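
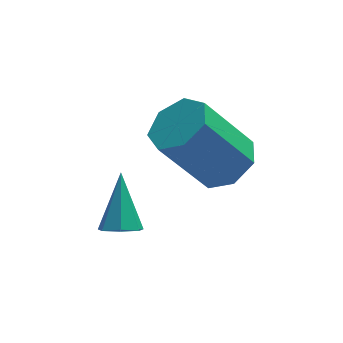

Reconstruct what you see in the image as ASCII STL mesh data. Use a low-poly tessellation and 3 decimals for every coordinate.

solid 
facet normal -0.115 -0.671 -0.732
outer loop
vertex -1.964 -3.05 -2.614
vertex -2.536 -3.057 -2.518
vertex -2.234 -2.717 -2.877
endloop
endfacet
facet normal 0.832 0.519 -0.197
outer loop
vertex -1.964 -3.05 -2.614
vertex -2.234 -2.717 -2.877
vertex -2.344 -1.943 -1.302
endloop
endfacet
facet normal -0.114 -0.671 -0.732
outer loop
vertex -2.234 -2.717 -2.877
vertex -2.536 -3.057 -2.518
vertex -2.731 -2.64 -2.87
endloop
endfacet
facet normal 0.132 0.893 -0.430
outer loop
vertex -2.234 -2.717 -2.877
vertex -2.731 -2.64 -2.87
vertex -2.344 -1.943 -1.302
endloop
endfacet
facet normal -0.116 -0.672 -0.732
outer loop
vertex -2.731 -2.64 -2.87
vertex -2.536 -3.057 -2.518
vertex -3.081 -2.877 -2.597
endloop
endfacet
facet normal -0.642 0.747 -0.174
outer loop
vertex -2.731 -2.64 -2.87
vertex -3.081 -2.877 -2.597
vertex -2.344 -1.943 -1.302
endloop
endfacet
facet normal -0.115 -0.671 -0.733
outer loop
vertex -3.081 -2.877 -2.597
vertex -2.536 -3.057 -2.518
vertex -3.021 -3.25 -2.265
endloop
endfacet
facet normal -0.906 0.191 0.378
outer loop
vertex -3.081 -2.877 -2.597
vertex -3.021 -3.25 -2.265
vertex -2.344 -1.943 -1.302
endloop
endfacet
facet normal -0.115 -0.671 -0.732
outer loop
vertex -3.021 -3.25 -2.265
vertex -2.536 -3.057 -2.518
vertex -2.595 -3.478 -2.123
endloop
endfacet
facet normal -0.462 -0.358 0.811
outer loop
vertex -3.021 -3.25 -2.265
vertex -2.595 -3.478 -2.123
vertex -2.344 -1.943 -1.302
endloop
endfacet
facet normal -0.114 -0.671 -0.732
outer loop
vertex -2.595 -3.478 -2.123
vertex -2.536 -3.057 -2.518
vertex -2.125 -3.389 -2.278
endloop
endfacet
facet normal 0.355 -0.485 0.799
outer loop
vertex -2.595 -3.478 -2.123
vertex -2.125 -3.389 -2.278
vertex -2.344 -1.943 -1.302
endloop
endfacet
facet normal -0.115 -0.671 -0.732
outer loop
vertex -2.125 -3.389 -2.278
vertex -2.536 -3.057 -2.518
vertex -1.964 -3.05 -2.614
endloop
endfacet
facet normal 0.932 -0.095 0.350
outer loop
vertex -2.125 -3.389 -2.278
vertex -1.964 -3.05 -2.614
vertex -2.344 -1.943 -1.302
endloop
endfacet
facet normal 0.575 -0.026 -0.818
outer loop
vertex 1.091 -1.611 -0.969
vertex 0.367 -1.837 -1.471
vertex 0.684 -1.007 -1.274
endloop
endfacet
facet normal 0.635 0.644 0.427
outer loop
vertex 1.091 -1.611 -0.969
vertex 0.684 -1.007 -1.274
vertex -0.162 -1.557 0.814
endloop
endfacet
facet normal 0.635 0.644 0.427
outer loop
vertex -0.162 -1.557 0.814
vertex 0.684 -1.007 -1.274
vertex -0.57 -0.953 0.509
endloop
endfacet
facet normal -0.575 0.025 0.818
outer loop
vertex -0.162 -1.557 0.814
vertex -0.57 -0.953 0.509
vertex -0.887 -1.783 0.311
endloop
endfacet
facet normal 0.575 -0.025 -0.818
outer loop
vertex 0.684 -1.007 -1.274
vertex 0.367 -1.837 -1.471
vertex 0.038 -1.028 -1.727
endloop
endfacet
facet normal -0.008 0.999 -0.036
outer loop
vertex 0.684 -1.007 -1.274
vertex 0.038 -1.028 -1.727
vertex -0.57 -0.953 0.509
endloop
endfacet
facet normal -0.007 0.999 -0.036
outer loop
vertex -0.57 -0.953 0.509
vertex 0.038 -1.028 -1.727
vertex -1.216 -0.974 0.055
endloop
endfacet
facet normal -0.575 0.025 0.818
outer loop
vertex -0.57 -0.953 0.509
vertex -1.216 -0.974 0.055
vertex -0.887 -1.783 0.311
endloop
endfacet
facet normal 0.575 -0.025 -0.818
outer loop
vertex 0.038 -1.028 -1.727
vertex 0.367 -1.837 -1.471
vertex -0.36 -1.658 -1.988
endloop
endfacet
facet normal -0.644 0.602 -0.472
outer loop
vertex 0.038 -1.028 -1.727
vertex -0.36 -1.658 -1.988
vertex -1.216 -0.974 0.055
endloop
endfacet
facet normal -0.645 0.602 -0.472
outer loop
vertex -1.216 -0.974 0.055
vertex -0.36 -1.658 -1.988
vertex -1.614 -1.604 -0.205
endloop
endfacet
facet normal -0.574 0.025 0.818
outer loop
vertex -1.216 -0.974 0.055
vertex -1.614 -1.604 -0.205
vertex -0.887 -1.783 0.311
endloop
endfacet
facet normal 0.575 -0.025 -0.818
outer loop
vertex -0.36 -1.658 -1.988
vertex 0.367 -1.837 -1.471
vertex -0.211 -2.423 -1.86
endloop
endfacet
facet normal -0.796 -0.247 -0.552
outer loop
vertex -0.36 -1.658 -1.988
vertex -0.211 -2.423 -1.86
vertex -1.614 -1.604 -0.205
endloop
endfacet
facet normal -0.796 -0.247 -0.552
outer loop
vertex -1.614 -1.604 -0.205
vertex -0.211 -2.423 -1.86
vertex -1.465 -2.369 -0.077
endloop
endfacet
facet normal -0.575 0.025 0.818
outer loop
vertex -1.614 -1.604 -0.205
vertex -1.465 -2.369 -0.077
vertex -0.887 -1.783 0.311
endloop
endfacet
facet normal 0.575 -0.025 -0.817
outer loop
vertex -0.211 -2.423 -1.86
vertex 0.367 -1.837 -1.471
vertex 0.373 -2.746 -1.439
endloop
endfacet
facet normal -0.348 -0.912 -0.217
outer loop
vertex -0.211 -2.423 -1.86
vertex 0.373 -2.746 -1.439
vertex -1.465 -2.369 -0.077
endloop
endfacet
facet normal -0.348 -0.912 -0.217
outer loop
vertex -1.465 -2.369 -0.077
vertex 0.373 -2.746 -1.439
vertex -0.88 -2.692 0.344
endloop
endfacet
facet normal -0.575 0.025 0.818
outer loop
vertex -1.465 -2.369 -0.077
vertex -0.88 -2.692 0.344
vertex -0.887 -1.783 0.311
endloop
endfacet
facet normal 0.574 -0.025 -0.818
outer loop
vertex 0.373 -2.746 -1.439
vertex 0.367 -1.837 -1.471
vertex 0.953 -2.385 -1.043
endloop
endfacet
facet normal 0.362 -0.889 0.281
outer loop
vertex 0.373 -2.746 -1.439
vertex 0.953 -2.385 -1.043
vertex -0.88 -2.692 0.344
endloop
endfacet
facet normal 0.362 -0.889 0.281
outer loop
vertex -0.88 -2.692 0.344
vertex 0.953 -2.385 -1.043
vertex -0.301 -2.331 0.74
endloop
endfacet
facet normal -0.575 0.025 0.818
outer loop
vertex -0.88 -2.692 0.344
vertex -0.301 -2.331 0.74
vertex -0.887 -1.783 0.311
endloop
endfacet
facet normal 0.575 -0.024 -0.818
outer loop
vertex 0.953 -2.385 -1.043
vertex 0.367 -1.837 -1.471
vertex 1.091 -1.611 -0.969
endloop
endfacet
facet normal 0.799 -0.197 0.568
outer loop
vertex 0.953 -2.385 -1.043
vertex 1.091 -1.611 -0.969
vertex -0.301 -2.331 0.74
endloop
endfacet
facet normal 0.799 -0.198 0.568
outer loop
vertex -0.301 -2.331 0.74
vertex 1.091 -1.611 -0.969
vertex -0.162 -1.557 0.814
endloop
endfacet
facet normal -0.575 0.025 0.818
outer loop
vertex -0.301 -2.331 0.74
vertex -0.162 -1.557 0.814
vertex -0.887 -1.783 0.311
endloop
endfacet

endsolid


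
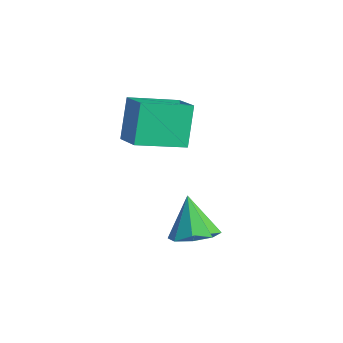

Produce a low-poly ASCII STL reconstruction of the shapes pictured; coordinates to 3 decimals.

solid 
facet normal 0.476 -0.127 -0.870
outer loop
vertex 2.927 -1.37 -3.012
vertex 2.102 -1.58 -3.432
vertex 2.594 -0.782 -3.28
endloop
endfacet
facet normal 0.454 0.569 0.685
outer loop
vertex 2.927 -1.37 -3.012
vertex 2.594 -0.782 -3.28
vertex 1.278 -1.36 -1.928
endloop
endfacet
facet normal 0.476 -0.128 -0.870
outer loop
vertex 2.594 -0.782 -3.28
vertex 2.102 -1.58 -3.432
vertex 1.972 -0.662 -3.638
endloop
endfacet
facet normal -0.032 0.930 0.367
outer loop
vertex 2.594 -0.782 -3.28
vertex 1.972 -0.662 -3.638
vertex 1.278 -1.36 -1.928
endloop
endfacet
facet normal 0.477 -0.127 -0.869
outer loop
vertex 1.972 -0.662 -3.638
vertex 2.102 -1.58 -3.432
vertex 1.427 -1.08 -3.876
endloop
endfacet
facet normal -0.625 0.778 0.064
outer loop
vertex 1.972 -0.662 -3.638
vertex 1.427 -1.08 -3.876
vertex 1.278 -1.36 -1.928
endloop
endfacet
facet normal 0.477 -0.129 -0.870
outer loop
vertex 1.427 -1.08 -3.876
vertex 2.102 -1.58 -3.432
vertex 1.277 -1.791 -3.853
endloop
endfacet
facet normal -0.978 0.205 -0.045
outer loop
vertex 1.427 -1.08 -3.876
vertex 1.277 -1.791 -3.853
vertex 1.278 -1.36 -1.928
endloop
endfacet
facet normal 0.476 -0.127 -0.870
outer loop
vertex 1.277 -1.791 -3.853
vertex 2.102 -1.58 -3.432
vertex 1.61 -2.379 -3.585
endloop
endfacet
facet normal -0.885 -0.455 0.102
outer loop
vertex 1.277 -1.791 -3.853
vertex 1.61 -2.379 -3.585
vertex 1.278 -1.36 -1.928
endloop
endfacet
facet normal 0.476 -0.127 -0.870
outer loop
vertex 1.61 -2.379 -3.585
vertex 2.102 -1.58 -3.432
vertex 2.232 -2.499 -3.227
endloop
endfacet
facet normal -0.399 -0.814 0.421
outer loop
vertex 1.61 -2.379 -3.585
vertex 2.232 -2.499 -3.227
vertex 1.278 -1.36 -1.928
endloop
endfacet
facet normal 0.477 -0.127 -0.870
outer loop
vertex 2.232 -2.499 -3.227
vertex 2.102 -1.58 -3.432
vertex 2.777 -2.081 -2.989
endloop
endfacet
facet normal 0.193 -0.663 0.723
outer loop
vertex 2.232 -2.499 -3.227
vertex 2.777 -2.081 -2.989
vertex 1.278 -1.36 -1.928
endloop
endfacet
facet normal 0.476 -0.129 -0.870
outer loop
vertex 2.777 -2.081 -2.989
vertex 2.102 -1.58 -3.432
vertex 2.927 -1.37 -3.012
endloop
endfacet
facet normal 0.547 -0.088 0.833
outer loop
vertex 2.777 -2.081 -2.989
vertex 2.927 -1.37 -3.012
vertex 1.278 -1.36 -1.928
endloop
endfacet
facet normal -0.351 0.364 0.863
outer loop
vertex -0.744 -2.018 2.009
vertex -0.229 -0.142 1.428
vertex -1.97 -1.857 1.442
endloop
endfacet
facet normal -0.254 -0.924 0.286
outer loop
vertex -1.331 -2.518 -0.128
vertex -0.744 -2.018 2.009
vertex -1.97 -1.857 1.442
endloop
endfacet
facet normal -0.351 0.363 0.863
outer loop
vertex -1.97 -1.857 1.442
vertex -0.229 -0.142 1.428
vertex -1.455 0.019 0.862
endloop
endfacet
facet normal -0.901 0.119 -0.417
outer loop
vertex -1.455 0.019 0.862
vertex -1.331 -2.518 -0.128
vertex -1.97 -1.857 1.442
endloop
endfacet
facet normal 0.901 -0.118 0.417
outer loop
vertex -0.744 -2.018 2.009
vertex 0.41 -0.803 -0.142
vertex -0.229 -0.142 1.428
endloop
endfacet
facet normal -0.253 -0.924 0.286
outer loop
vertex -0.105 -2.679 0.438
vertex -0.744 -2.018 2.009
vertex -1.331 -2.518 -0.128
endloop
endfacet
facet normal 0.901 -0.119 0.417
outer loop
vertex -0.105 -2.679 0.438
vertex 0.41 -0.803 -0.142
vertex -0.744 -2.018 2.009
endloop
endfacet
facet normal 0.253 0.924 -0.286
outer loop
vertex -0.229 -0.142 1.428
vertex 0.41 -0.803 -0.142
vertex -1.455 0.019 0.862
endloop
endfacet
facet normal -0.901 0.118 -0.416
outer loop
vertex -0.816 -0.642 -0.709
vertex -1.331 -2.518 -0.128
vertex -1.455 0.019 0.862
endloop
endfacet
facet normal 0.254 0.924 -0.286
outer loop
vertex -1.455 0.019 0.862
vertex 0.41 -0.803 -0.142
vertex -0.816 -0.642 -0.709
endloop
endfacet
facet normal 0.351 -0.364 -0.863
outer loop
vertex -0.816 -0.642 -0.709
vertex -0.105 -2.679 0.438
vertex -1.331 -2.518 -0.128
endloop
endfacet
facet normal 0.351 -0.363 -0.863
outer loop
vertex 0.41 -0.803 -0.142
vertex -0.105 -2.679 0.438
vertex -0.816 -0.642 -0.709
endloop
endfacet

endsolid


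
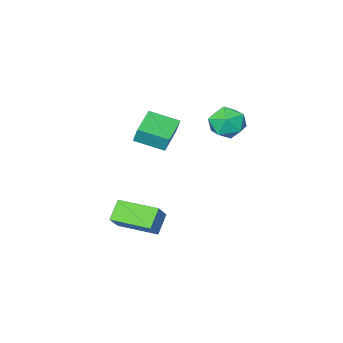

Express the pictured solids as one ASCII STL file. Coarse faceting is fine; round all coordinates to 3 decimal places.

solid 
facet normal -0.557 0.830 -0.030
outer loop
vertex 1.572 -0.935 -2.659
vertex 2.358 -0.37 -1.62
vertex 2.358 -0.438 -3.524
endloop
endfacet
facet normal -0.553 -0.398 -0.732
outer loop
vertex 3.562 -2.23 -3.46
vertex 1.572 -0.935 -2.659
vertex 2.358 -0.438 -3.524
endloop
endfacet
facet normal -0.557 0.830 -0.030
outer loop
vertex 2.358 -0.438 -3.524
vertex 2.358 -0.37 -1.62
vertex 3.144 0.127 -2.486
endloop
endfacet
facet normal 0.619 0.391 -0.681
outer loop
vertex 3.144 0.127 -2.486
vertex 3.562 -2.23 -3.46
vertex 2.358 -0.438 -3.524
endloop
endfacet
facet normal -0.619 -0.391 0.681
outer loop
vertex 1.572 -0.935 -2.659
vertex 3.562 -2.162 -1.556
vertex 2.358 -0.37 -1.62
endloop
endfacet
facet normal -0.554 -0.399 -0.731
outer loop
vertex 2.776 -2.727 -2.594
vertex 1.572 -0.935 -2.659
vertex 3.562 -2.23 -3.46
endloop
endfacet
facet normal -0.619 -0.391 0.681
outer loop
vertex 2.776 -2.727 -2.594
vertex 3.562 -2.162 -1.556
vertex 1.572 -0.935 -2.659
endloop
endfacet
facet normal 0.554 0.398 0.731
outer loop
vertex 2.358 -0.37 -1.62
vertex 3.562 -2.162 -1.556
vertex 3.144 0.127 -2.486
endloop
endfacet
facet normal 0.619 0.391 -0.681
outer loop
vertex 4.348 -1.665 -2.421
vertex 3.562 -2.23 -3.46
vertex 3.144 0.127 -2.486
endloop
endfacet
facet normal 0.553 0.398 0.732
outer loop
vertex 3.144 0.127 -2.486
vertex 3.562 -2.162 -1.556
vertex 4.348 -1.665 -2.421
endloop
endfacet
facet normal 0.557 -0.830 0.030
outer loop
vertex 4.348 -1.665 -2.421
vertex 2.776 -2.727 -2.594
vertex 3.562 -2.23 -3.46
endloop
endfacet
facet normal 0.557 -0.830 0.030
outer loop
vertex 3.562 -2.162 -1.556
vertex 2.776 -2.727 -2.594
vertex 4.348 -1.665 -2.421
endloop
endfacet
facet normal -0.753 -0.633 0.179
outer loop
vertex 2.192 -1.483 4.573
vertex 1.136 -0.358 4.112
vertex 2.243 -1.789 3.707
endloop
endfacet
facet normal 0.655 -0.699 0.286
outer loop
vertex 3.584 -0.662 3.388
vertex 2.192 -1.483 4.573
vertex 2.243 -1.789 3.707
endloop
endfacet
facet normal -0.753 -0.633 0.178
outer loop
vertex 2.243 -1.789 3.707
vertex 1.136 -0.358 4.112
vertex 1.188 -0.664 3.246
endloop
endfacet
facet normal 0.056 -0.333 -0.941
outer loop
vertex 1.188 -0.664 3.246
vertex 3.584 -0.662 3.388
vertex 2.243 -1.789 3.707
endloop
endfacet
facet normal -0.056 0.333 0.941
outer loop
vertex 2.192 -1.483 4.573
vertex 2.477 0.769 3.793
vertex 1.136 -0.358 4.112
endloop
endfacet
facet normal 0.656 -0.699 0.286
outer loop
vertex 3.532 -0.356 4.254
vertex 2.192 -1.483 4.573
vertex 3.584 -0.662 3.388
endloop
endfacet
facet normal -0.056 0.333 0.941
outer loop
vertex 3.532 -0.356 4.254
vertex 2.477 0.769 3.793
vertex 2.192 -1.483 4.573
endloop
endfacet
facet normal -0.655 0.699 -0.286
outer loop
vertex 1.136 -0.358 4.112
vertex 2.477 0.769 3.793
vertex 1.188 -0.664 3.246
endloop
endfacet
facet normal 0.056 -0.333 -0.941
outer loop
vertex 2.528 0.463 2.927
vertex 3.584 -0.662 3.388
vertex 1.188 -0.664 3.246
endloop
endfacet
facet normal -0.656 0.699 -0.286
outer loop
vertex 1.188 -0.664 3.246
vertex 2.477 0.769 3.793
vertex 2.528 0.463 2.927
endloop
endfacet
facet normal 0.753 0.633 -0.179
outer loop
vertex 2.528 0.463 2.927
vertex 3.532 -0.356 4.254
vertex 3.584 -0.662 3.388
endloop
endfacet
facet normal 0.753 0.633 -0.179
outer loop
vertex 2.477 0.769 3.793
vertex 3.532 -0.356 4.254
vertex 2.528 0.463 2.927
endloop
endfacet
facet normal -0.949 0.179 0.261
outer loop
vertex -2.399 0.075 2.838
vertex -2.353 -0.724 3.552
vertex -2.085 0.272 3.844
endloop
endfacet
facet normal -0.628 0.777 0.044
outer loop
vertex -2.399 0.075 2.838
vertex -2.085 0.272 3.844
vertex -1.572 0.733 3.023
endloop
endfacet
facet normal -0.396 0.674 -0.624
outer loop
vertex -2.399 0.075 2.838
vertex -1.572 0.733 3.023
vertex -1.523 0.02 2.222
endloop
endfacet
facet normal -0.575 0.011 -0.818
outer loop
vertex -2.399 0.075 2.838
vertex -1.523 0.02 2.222
vertex -2.005 -0.88 2.549
endloop
endfacet
facet normal -0.916 -0.296 -0.272
outer loop
vertex -2.399 0.075 2.838
vertex -2.005 -0.88 2.549
vertex -2.353 -0.724 3.552
endloop
endfacet
facet normal -0.059 0.886 0.460
outer loop
vertex -1.572 0.733 3.023
vertex -2.085 0.272 3.844
vertex -1.015 0.34 3.851
endloop
endfacet
facet normal -0.578 -0.083 0.812
outer loop
vertex -2.085 0.272 3.844
vertex -2.353 -0.724 3.552
vertex -1.497 -0.56 4.178
endloop
endfacet
facet normal -0.525 -0.850 -0.050
outer loop
vertex -2.353 -0.724 3.552
vertex -2.005 -0.88 2.549
vertex -1.448 -1.273 3.377
endloop
endfacet
facet normal 0.029 -0.355 -0.934
outer loop
vertex -2.005 -0.88 2.549
vertex -1.523 0.02 2.222
vertex -0.935 -0.812 2.556
endloop
endfacet
facet normal 0.316 0.718 -0.620
outer loop
vertex -1.523 0.02 2.222
vertex -1.572 0.733 3.023
vertex -0.667 0.184 2.848
endloop
endfacet
facet normal 0.575 -0.011 0.818
outer loop
vertex -0.621 -0.615 3.562
vertex -1.015 0.34 3.851
vertex -1.497 -0.56 4.178
endloop
endfacet
facet normal 0.396 -0.674 0.624
outer loop
vertex -0.621 -0.615 3.562
vertex -1.497 -0.56 4.178
vertex -1.448 -1.273 3.377
endloop
endfacet
facet normal 0.628 -0.777 -0.044
outer loop
vertex -0.621 -0.615 3.562
vertex -1.448 -1.273 3.377
vertex -0.935 -0.812 2.556
endloop
endfacet
facet normal 0.949 -0.179 -0.261
outer loop
vertex -0.621 -0.615 3.562
vertex -0.935 -0.812 2.556
vertex -0.667 0.184 2.848
endloop
endfacet
facet normal 0.916 0.296 0.272
outer loop
vertex -0.621 -0.615 3.562
vertex -0.667 0.184 2.848
vertex -1.015 0.34 3.851
endloop
endfacet
facet normal -0.029 0.355 0.934
outer loop
vertex -1.497 -0.56 4.178
vertex -1.015 0.34 3.851
vertex -2.085 0.272 3.844
endloop
endfacet
facet normal -0.316 -0.718 0.620
outer loop
vertex -1.448 -1.273 3.377
vertex -1.497 -0.56 4.178
vertex -2.353 -0.724 3.552
endloop
endfacet
facet normal 0.059 -0.886 -0.460
outer loop
vertex -0.935 -0.812 2.556
vertex -1.448 -1.273 3.377
vertex -2.005 -0.88 2.549
endloop
endfacet
facet normal 0.578 0.083 -0.812
outer loop
vertex -0.667 0.184 2.848
vertex -0.935 -0.812 2.556
vertex -1.523 0.02 2.222
endloop
endfacet
facet normal 0.525 0.850 0.050
outer loop
vertex -1.015 0.34 3.851
vertex -0.667 0.184 2.848
vertex -1.572 0.733 3.023
endloop
endfacet

endsolid


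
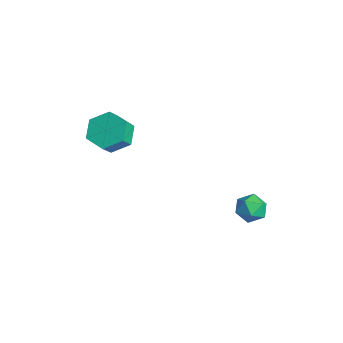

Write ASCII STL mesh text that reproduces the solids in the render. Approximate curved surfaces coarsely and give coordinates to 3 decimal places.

solid 
facet normal -0.379 0.543 -0.749
outer loop
vertex -2.349 -2.409 0.736
vertex -3.229 -2.775 0.916
vertex -2.942 -1.962 1.36
endloop
endfacet
facet normal 0.695 0.702 0.157
outer loop
vertex -2.349 -2.409 0.736
vertex -2.942 -1.962 1.36
vertex -1.951 -2.979 1.523
endloop
endfacet
facet normal 0.695 0.702 0.156
outer loop
vertex -1.951 -2.979 1.523
vertex -2.942 -1.962 1.36
vertex -2.544 -2.531 2.147
endloop
endfacet
facet normal 0.380 -0.542 0.750
outer loop
vertex -1.951 -2.979 1.523
vertex -2.544 -2.531 2.147
vertex -2.831 -3.345 1.704
endloop
endfacet
facet normal -0.379 0.543 -0.749
outer loop
vertex -2.942 -1.962 1.36
vertex -3.229 -2.775 0.916
vertex -3.822 -2.328 1.54
endloop
endfacet
facet normal -0.182 0.751 0.635
outer loop
vertex -2.942 -1.962 1.36
vertex -3.822 -2.328 1.54
vertex -2.544 -2.531 2.147
endloop
endfacet
facet normal -0.182 0.751 0.635
outer loop
vertex -2.544 -2.531 2.147
vertex -3.822 -2.328 1.54
vertex -3.424 -2.897 2.327
endloop
endfacet
facet normal 0.379 -0.542 0.750
outer loop
vertex -2.544 -2.531 2.147
vertex -3.424 -2.897 2.327
vertex -2.831 -3.345 1.704
endloop
endfacet
facet normal -0.380 0.542 -0.749
outer loop
vertex -3.822 -2.328 1.54
vertex -3.229 -2.775 0.916
vertex -4.109 -3.141 1.097
endloop
endfacet
facet normal -0.877 0.049 0.479
outer loop
vertex -3.822 -2.328 1.54
vertex -4.109 -3.141 1.097
vertex -3.424 -2.897 2.327
endloop
endfacet
facet normal -0.877 0.049 0.479
outer loop
vertex -3.424 -2.897 2.327
vertex -4.109 -3.141 1.097
vertex -3.711 -3.711 1.884
endloop
endfacet
facet normal 0.379 -0.542 0.750
outer loop
vertex -3.424 -2.897 2.327
vertex -3.711 -3.711 1.884
vertex -2.831 -3.345 1.704
endloop
endfacet
facet normal -0.380 0.542 -0.750
outer loop
vertex -4.109 -3.141 1.097
vertex -3.229 -2.775 0.916
vertex -3.516 -3.589 0.473
endloop
endfacet
facet normal -0.695 -0.702 -0.157
outer loop
vertex -4.109 -3.141 1.097
vertex -3.516 -3.589 0.473
vertex -3.711 -3.711 1.884
endloop
endfacet
facet normal -0.694 -0.702 -0.157
outer loop
vertex -3.711 -3.711 1.884
vertex -3.516 -3.589 0.473
vertex -3.118 -4.158 1.26
endloop
endfacet
facet normal 0.379 -0.543 0.749
outer loop
vertex -3.711 -3.711 1.884
vertex -3.118 -4.158 1.26
vertex -2.831 -3.345 1.704
endloop
endfacet
facet normal -0.379 0.542 -0.750
outer loop
vertex -3.516 -3.589 0.473
vertex -3.229 -2.775 0.916
vertex -2.636 -3.223 0.293
endloop
endfacet
facet normal 0.182 -0.751 -0.635
outer loop
vertex -3.516 -3.589 0.473
vertex -2.636 -3.223 0.293
vertex -3.118 -4.158 1.26
endloop
endfacet
facet normal 0.182 -0.751 -0.635
outer loop
vertex -3.118 -4.158 1.26
vertex -2.636 -3.223 0.293
vertex -2.238 -3.792 1.08
endloop
endfacet
facet normal 0.379 -0.543 0.749
outer loop
vertex -3.118 -4.158 1.26
vertex -2.238 -3.792 1.08
vertex -2.831 -3.345 1.704
endloop
endfacet
facet normal -0.379 0.542 -0.750
outer loop
vertex -2.636 -3.223 0.293
vertex -3.229 -2.775 0.916
vertex -2.349 -2.409 0.736
endloop
endfacet
facet normal 0.877 -0.049 -0.479
outer loop
vertex -2.636 -3.223 0.293
vertex -2.349 -2.409 0.736
vertex -2.238 -3.792 1.08
endloop
endfacet
facet normal 0.877 -0.049 -0.479
outer loop
vertex -2.238 -3.792 1.08
vertex -2.349 -2.409 0.736
vertex -1.951 -2.979 1.523
endloop
endfacet
facet normal 0.380 -0.542 0.749
outer loop
vertex -2.238 -3.792 1.08
vertex -1.951 -2.979 1.523
vertex -2.831 -3.345 1.704
endloop
endfacet
facet normal -0.557 0.800 0.224
outer loop
vertex -0.182 3.11 -3.918
vertex -0.853 2.692 -4.092
vertex -0.557 2.687 -3.339
endloop
endfacet
facet normal 0.045 0.793 0.608
outer loop
vertex -0.182 3.11 -3.918
vertex -0.557 2.687 -3.339
vertex 0.251 2.678 -3.387
endloop
endfacet
facet normal 0.596 0.788 0.155
outer loop
vertex -0.182 3.11 -3.918
vertex 0.251 2.678 -3.387
vertex 0.455 2.678 -4.171
endloop
endfacet
facet normal 0.335 0.792 -0.510
outer loop
vertex -0.182 3.11 -3.918
vertex 0.455 2.678 -4.171
vertex -0.228 2.686 -4.607
endloop
endfacet
facet normal -0.377 0.800 -0.467
outer loop
vertex -0.182 3.11 -3.918
vertex -0.228 2.686 -4.607
vertex -0.853 2.692 -4.092
endloop
endfacet
facet normal 0.060 0.185 0.981
outer loop
vertex 0.251 2.678 -3.387
vertex -0.557 2.687 -3.339
vertex -0.152 1.994 -3.233
endloop
endfacet
facet normal -0.912 0.197 0.360
outer loop
vertex -0.557 2.687 -3.339
vertex -0.853 2.692 -4.092
vertex -0.835 2.002 -3.669
endloop
endfacet
facet normal -0.622 0.196 -0.758
outer loop
vertex -0.853 2.692 -4.092
vertex -0.228 2.686 -4.607
vertex -0.631 2.002 -4.453
endloop
endfacet
facet normal 0.530 0.183 -0.828
outer loop
vertex -0.228 2.686 -4.607
vertex 0.455 2.678 -4.171
vertex 0.177 1.993 -4.501
endloop
endfacet
facet normal 0.953 0.177 0.248
outer loop
vertex 0.455 2.678 -4.171
vertex 0.251 2.678 -3.387
vertex 0.473 1.988 -3.748
endloop
endfacet
facet normal -0.335 -0.792 0.510
outer loop
vertex -0.198 1.57 -3.922
vertex -0.152 1.994 -3.233
vertex -0.835 2.002 -3.669
endloop
endfacet
facet normal -0.596 -0.788 -0.155
outer loop
vertex -0.198 1.57 -3.922
vertex -0.835 2.002 -3.669
vertex -0.631 2.002 -4.453
endloop
endfacet
facet normal -0.045 -0.793 -0.608
outer loop
vertex -0.198 1.57 -3.922
vertex -0.631 2.002 -4.453
vertex 0.177 1.993 -4.501
endloop
endfacet
facet normal 0.557 -0.800 -0.224
outer loop
vertex -0.198 1.57 -3.922
vertex 0.177 1.993 -4.501
vertex 0.473 1.988 -3.748
endloop
endfacet
facet normal 0.377 -0.800 0.467
outer loop
vertex -0.198 1.57 -3.922
vertex 0.473 1.988 -3.748
vertex -0.152 1.994 -3.233
endloop
endfacet
facet normal -0.530 -0.183 0.828
outer loop
vertex -0.835 2.002 -3.669
vertex -0.152 1.994 -3.233
vertex -0.557 2.687 -3.339
endloop
endfacet
facet normal -0.953 -0.177 -0.248
outer loop
vertex -0.631 2.002 -4.453
vertex -0.835 2.002 -3.669
vertex -0.853 2.692 -4.092
endloop
endfacet
facet normal -0.060 -0.185 -0.981
outer loop
vertex 0.177 1.993 -4.501
vertex -0.631 2.002 -4.453
vertex -0.228 2.686 -4.607
endloop
endfacet
facet normal 0.912 -0.197 -0.360
outer loop
vertex 0.473 1.988 -3.748
vertex 0.177 1.993 -4.501
vertex 0.455 2.678 -4.171
endloop
endfacet
facet normal 0.622 -0.196 0.758
outer loop
vertex -0.152 1.994 -3.233
vertex 0.473 1.988 -3.748
vertex 0.251 2.678 -3.387
endloop
endfacet

endsolid


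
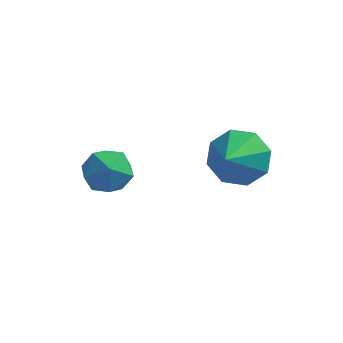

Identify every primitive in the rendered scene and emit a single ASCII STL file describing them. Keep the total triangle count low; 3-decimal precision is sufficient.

solid 
facet normal 0.074 0.812 -0.579
outer loop
vertex -0.036 1.168 0.26
vertex -0.472 1.767 1.045
vertex 0.533 1.481 0.772
endloop
endfacet
facet normal 0.569 -0.810 -0.137
outer loop
vertex -0.036 1.168 0.26
vertex 0.533 1.481 0.772
vertex -0.588 0.493 1.955
endloop
endfacet
facet normal 0.074 0.812 -0.579
outer loop
vertex 0.533 1.481 0.772
vertex -0.472 1.767 1.045
vertex 0.513 1.962 1.444
endloop
endfacet
facet normal 0.802 -0.474 0.363
outer loop
vertex 0.533 1.481 0.772
vertex 0.513 1.962 1.444
vertex -0.588 0.493 1.955
endloop
endfacet
facet normal 0.074 0.812 -0.579
outer loop
vertex 0.513 1.962 1.444
vertex -0.472 1.767 1.045
vertex -0.084 2.329 1.882
endloop
endfacet
facet normal 0.541 -0.115 0.833
outer loop
vertex 0.513 1.962 1.444
vertex -0.084 2.329 1.882
vertex -0.588 0.493 1.955
endloop
endfacet
facet normal 0.073 0.812 -0.579
outer loop
vertex -0.084 2.329 1.882
vertex -0.472 1.767 1.045
vertex -0.908 2.367 1.831
endloop
endfacet
facet normal -0.059 0.056 0.997
outer loop
vertex -0.084 2.329 1.882
vertex -0.908 2.367 1.831
vertex -0.588 0.493 1.955
endloop
endfacet
facet normal 0.074 0.812 -0.579
outer loop
vertex -0.908 2.367 1.831
vertex -0.472 1.767 1.045
vertex -1.477 2.054 1.319
endloop
endfacet
facet normal -0.649 -0.061 0.758
outer loop
vertex -0.908 2.367 1.831
vertex -1.477 2.054 1.319
vertex -0.588 0.493 1.955
endloop
endfacet
facet normal 0.074 0.812 -0.579
outer loop
vertex -1.477 2.054 1.319
vertex -0.472 1.767 1.045
vertex -1.457 1.573 0.647
endloop
endfacet
facet normal -0.881 -0.397 0.258
outer loop
vertex -1.477 2.054 1.319
vertex -1.457 1.573 0.647
vertex -0.588 0.493 1.955
endloop
endfacet
facet normal 0.074 0.812 -0.579
outer loop
vertex -1.457 1.573 0.647
vertex -0.472 1.767 1.045
vertex -0.86 1.206 0.209
endloop
endfacet
facet normal -0.620 -0.755 -0.212
outer loop
vertex -1.457 1.573 0.647
vertex -0.86 1.206 0.209
vertex -0.588 0.493 1.955
endloop
endfacet
facet normal 0.073 0.812 -0.579
outer loop
vertex -0.86 1.206 0.209
vertex -0.472 1.767 1.045
vertex -0.036 1.168 0.26
endloop
endfacet
facet normal -0.020 -0.927 -0.375
outer loop
vertex -0.86 1.206 0.209
vertex -0.036 1.168 0.26
vertex -0.588 0.493 1.955
endloop
endfacet
facet normal -0.875 -0.273 0.400
outer loop
vertex -4.599 -1.287 2.174
vertex -4.245 -2.102 2.392
vertex -4.191 -1.407 2.984
endloop
endfacet
facet normal -0.778 0.432 0.456
outer loop
vertex -4.599 -1.287 2.174
vertex -4.191 -1.407 2.984
vertex -4.044 -0.64 2.508
endloop
endfacet
facet normal -0.690 0.696 -0.201
outer loop
vertex -4.599 -1.287 2.174
vertex -4.044 -0.64 2.508
vertex -4.008 -0.861 1.621
endloop
endfacet
facet normal -0.732 0.153 -0.664
outer loop
vertex -4.599 -1.287 2.174
vertex -4.008 -0.861 1.621
vertex -4.132 -1.764 1.549
endloop
endfacet
facet normal -0.846 -0.446 -0.292
outer loop
vertex -4.599 -1.287 2.174
vertex -4.132 -1.764 1.549
vertex -4.245 -2.102 2.392
endloop
endfacet
facet normal -0.175 0.543 0.821
outer loop
vertex -4.044 -0.64 2.508
vertex -4.191 -1.407 2.984
vertex -3.348 -1.056 2.931
endloop
endfacet
facet normal -0.331 -0.597 0.731
outer loop
vertex -4.191 -1.407 2.984
vertex -4.245 -2.102 2.392
vertex -3.472 -1.959 2.859
endloop
endfacet
facet normal -0.287 -0.875 -0.389
outer loop
vertex -4.245 -2.102 2.392
vertex -4.132 -1.764 1.549
vertex -3.436 -2.18 1.972
endloop
endfacet
facet normal -0.101 0.093 -0.991
outer loop
vertex -4.132 -1.764 1.549
vertex -4.008 -0.861 1.621
vertex -3.289 -1.413 1.496
endloop
endfacet
facet normal -0.033 0.970 -0.243
outer loop
vertex -4.008 -0.861 1.621
vertex -4.044 -0.64 2.508
vertex -3.235 -0.718 2.088
endloop
endfacet
facet normal 0.732 -0.153 0.664
outer loop
vertex -2.881 -1.533 2.306
vertex -3.348 -1.056 2.931
vertex -3.472 -1.959 2.859
endloop
endfacet
facet normal 0.690 -0.696 0.201
outer loop
vertex -2.881 -1.533 2.306
vertex -3.472 -1.959 2.859
vertex -3.436 -2.18 1.972
endloop
endfacet
facet normal 0.778 -0.432 -0.456
outer loop
vertex -2.881 -1.533 2.306
vertex -3.436 -2.18 1.972
vertex -3.289 -1.413 1.496
endloop
endfacet
facet normal 0.875 0.273 -0.400
outer loop
vertex -2.881 -1.533 2.306
vertex -3.289 -1.413 1.496
vertex -3.235 -0.718 2.088
endloop
endfacet
facet normal 0.846 0.446 0.292
outer loop
vertex -2.881 -1.533 2.306
vertex -3.235 -0.718 2.088
vertex -3.348 -1.056 2.931
endloop
endfacet
facet normal 0.101 -0.093 0.991
outer loop
vertex -3.472 -1.959 2.859
vertex -3.348 -1.056 2.931
vertex -4.191 -1.407 2.984
endloop
endfacet
facet normal 0.033 -0.970 0.243
outer loop
vertex -3.436 -2.18 1.972
vertex -3.472 -1.959 2.859
vertex -4.245 -2.102 2.392
endloop
endfacet
facet normal 0.175 -0.543 -0.821
outer loop
vertex -3.289 -1.413 1.496
vertex -3.436 -2.18 1.972
vertex -4.132 -1.764 1.549
endloop
endfacet
facet normal 0.331 0.597 -0.731
outer loop
vertex -3.235 -0.718 2.088
vertex -3.289 -1.413 1.496
vertex -4.008 -0.861 1.621
endloop
endfacet
facet normal 0.287 0.875 0.389
outer loop
vertex -3.348 -1.056 2.931
vertex -3.235 -0.718 2.088
vertex -4.044 -0.64 2.508
endloop
endfacet

endsolid


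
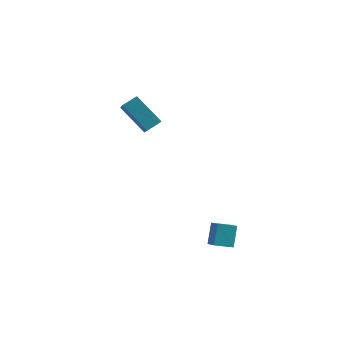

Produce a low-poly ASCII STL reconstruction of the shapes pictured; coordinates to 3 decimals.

solid 
facet normal -0.607 -0.642 -0.468
outer loop
vertex -2.54 0.27 3.821
vertex -3.233 1.796 2.625
vertex -1.258 -0.077 2.636
endloop
endfacet
facet normal 0.337 -0.741 0.581
outer loop
vertex -0.767 0.444 3.015
vertex -2.54 0.27 3.821
vertex -1.258 -0.077 2.636
endloop
endfacet
facet normal -0.607 -0.643 -0.468
outer loop
vertex -1.258 -0.077 2.636
vertex -3.233 1.796 2.625
vertex -1.952 1.45 1.439
endloop
endfacet
facet normal 0.720 -0.195 -0.666
outer loop
vertex -1.952 1.45 1.439
vertex -0.767 0.444 3.015
vertex -1.258 -0.077 2.636
endloop
endfacet
facet normal -0.720 0.195 0.666
outer loop
vertex -2.54 0.27 3.821
vertex -2.742 2.317 3.004
vertex -3.233 1.796 2.625
endloop
endfacet
facet normal 0.336 -0.742 0.580
outer loop
vertex -2.048 0.79 4.201
vertex -2.54 0.27 3.821
vertex -0.767 0.444 3.015
endloop
endfacet
facet normal -0.720 0.195 0.666
outer loop
vertex -2.048 0.79 4.201
vertex -2.742 2.317 3.004
vertex -2.54 0.27 3.821
endloop
endfacet
facet normal -0.338 0.741 -0.581
outer loop
vertex -3.233 1.796 2.625
vertex -2.742 2.317 3.004
vertex -1.952 1.45 1.439
endloop
endfacet
facet normal 0.720 -0.195 -0.666
outer loop
vertex -1.46 1.97 1.819
vertex -0.767 0.444 3.015
vertex -1.952 1.45 1.439
endloop
endfacet
facet normal -0.336 0.742 -0.580
outer loop
vertex -1.952 1.45 1.439
vertex -2.742 2.317 3.004
vertex -1.46 1.97 1.819
endloop
endfacet
facet normal 0.607 0.642 0.468
outer loop
vertex -1.46 1.97 1.819
vertex -2.048 0.79 4.201
vertex -0.767 0.444 3.015
endloop
endfacet
facet normal 0.607 0.643 0.468
outer loop
vertex -2.742 2.317 3.004
vertex -2.048 0.79 4.201
vertex -1.46 1.97 1.819
endloop
endfacet
facet normal -0.816 -0.494 0.299
outer loop
vertex 2.561 -1.643 -1.663
vertex 2.095 -1.113 -2.06
vertex 2.614 -2.301 -2.604
endloop
endfacet
facet normal 0.576 -0.654 0.490
outer loop
vertex 3.365 -1.847 -2.88
vertex 2.561 -1.643 -1.663
vertex 2.614 -2.301 -2.604
endloop
endfacet
facet normal -0.816 -0.494 0.300
outer loop
vertex 2.614 -2.301 -2.604
vertex 2.095 -1.113 -2.06
vertex 2.148 -1.772 -3.002
endloop
endfacet
facet normal 0.047 -0.574 -0.818
outer loop
vertex 2.148 -1.772 -3.002
vertex 3.365 -1.847 -2.88
vertex 2.614 -2.301 -2.604
endloop
endfacet
facet normal -0.046 0.573 0.818
outer loop
vertex 2.561 -1.643 -1.663
vertex 2.846 -0.659 -2.336
vertex 2.095 -1.113 -2.06
endloop
endfacet
facet normal 0.576 -0.654 0.490
outer loop
vertex 3.312 -1.188 -1.938
vertex 2.561 -1.643 -1.663
vertex 3.365 -1.847 -2.88
endloop
endfacet
facet normal -0.048 0.573 0.818
outer loop
vertex 3.312 -1.188 -1.938
vertex 2.846 -0.659 -2.336
vertex 2.561 -1.643 -1.663
endloop
endfacet
facet normal -0.576 0.654 -0.490
outer loop
vertex 2.095 -1.113 -2.06
vertex 2.846 -0.659 -2.336
vertex 2.148 -1.772 -3.002
endloop
endfacet
facet normal 0.047 -0.572 -0.819
outer loop
vertex 2.899 -1.317 -3.277
vertex 3.365 -1.847 -2.88
vertex 2.148 -1.772 -3.002
endloop
endfacet
facet normal -0.576 0.654 -0.490
outer loop
vertex 2.148 -1.772 -3.002
vertex 2.846 -0.659 -2.336
vertex 2.899 -1.317 -3.277
endloop
endfacet
facet normal 0.817 0.494 -0.299
outer loop
vertex 2.899 -1.317 -3.277
vertex 3.312 -1.188 -1.938
vertex 3.365 -1.847 -2.88
endloop
endfacet
facet normal 0.816 0.494 -0.299
outer loop
vertex 2.846 -0.659 -2.336
vertex 3.312 -1.188 -1.938
vertex 2.899 -1.317 -3.277
endloop
endfacet

endsolid


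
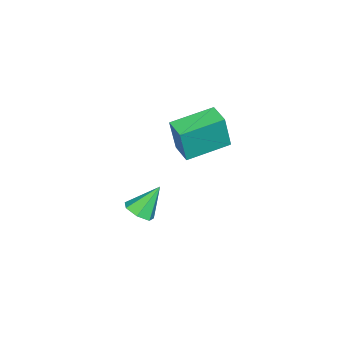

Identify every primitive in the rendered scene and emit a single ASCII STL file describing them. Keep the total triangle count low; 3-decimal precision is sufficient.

solid 
facet normal -0.695 0.693 0.193
outer loop
vertex 1.369 3.904 1.931
vertex 2.018 4.569 1.879
vertex 1.1 4.05 0.442
endloop
endfacet
facet normal -0.697 -0.715 0.056
outer loop
vertex 2.322 2.831 0.101
vertex 1.369 3.904 1.931
vertex 1.1 4.05 0.442
endloop
endfacet
facet normal -0.695 0.692 0.194
outer loop
vertex 1.1 4.05 0.442
vertex 2.018 4.569 1.879
vertex 1.748 4.715 0.39
endloop
endfacet
facet normal -0.177 0.096 -0.979
outer loop
vertex 1.748 4.715 0.39
vertex 2.322 2.831 0.101
vertex 1.1 4.05 0.442
endloop
endfacet
facet normal 0.177 -0.096 0.979
outer loop
vertex 1.369 3.904 1.931
vertex 3.24 3.35 1.538
vertex 2.018 4.569 1.879
endloop
endfacet
facet normal -0.697 -0.715 0.056
outer loop
vertex 2.592 2.685 1.59
vertex 1.369 3.904 1.931
vertex 2.322 2.831 0.101
endloop
endfacet
facet normal 0.177 -0.096 0.979
outer loop
vertex 2.592 2.685 1.59
vertex 3.24 3.35 1.538
vertex 1.369 3.904 1.931
endloop
endfacet
facet normal 0.697 0.715 -0.056
outer loop
vertex 2.018 4.569 1.879
vertex 3.24 3.35 1.538
vertex 1.748 4.715 0.39
endloop
endfacet
facet normal -0.177 0.096 -0.979
outer loop
vertex 2.971 3.496 0.049
vertex 2.322 2.831 0.101
vertex 1.748 4.715 0.39
endloop
endfacet
facet normal 0.697 0.715 -0.056
outer loop
vertex 1.748 4.715 0.39
vertex 3.24 3.35 1.538
vertex 2.971 3.496 0.049
endloop
endfacet
facet normal 0.694 -0.693 -0.194
outer loop
vertex 2.971 3.496 0.049
vertex 2.592 2.685 1.59
vertex 2.322 2.831 0.101
endloop
endfacet
facet normal 0.695 -0.692 -0.193
outer loop
vertex 3.24 3.35 1.538
vertex 2.592 2.685 1.59
vertex 2.971 3.496 0.049
endloop
endfacet
facet normal 0.432 -0.418 -0.799
outer loop
vertex 2.842 1.992 -3.878
vertex 2.507 1.434 -3.767
vertex 2.331 1.953 -4.134
endloop
endfacet
facet normal -0.045 0.997 -0.062
outer loop
vertex 2.842 1.992 -3.878
vertex 2.331 1.953 -4.134
vertex 1.893 2.026 -2.633
endloop
endfacet
facet normal 0.433 -0.418 -0.799
outer loop
vertex 2.331 1.953 -4.134
vertex 2.507 1.434 -3.767
vertex 1.953 1.523 -4.114
endloop
endfacet
facet normal -0.734 0.634 -0.245
outer loop
vertex 2.331 1.953 -4.134
vertex 1.953 1.523 -4.114
vertex 1.893 2.026 -2.633
endloop
endfacet
facet normal 0.433 -0.417 -0.799
outer loop
vertex 1.953 1.523 -4.114
vertex 2.507 1.434 -3.767
vertex 1.993 1.026 -3.833
endloop
endfacet
facet normal -0.996 -0.086 -0.011
outer loop
vertex 1.953 1.523 -4.114
vertex 1.993 1.026 -3.833
vertex 1.893 2.026 -2.633
endloop
endfacet
facet normal 0.434 -0.417 -0.799
outer loop
vertex 1.993 1.026 -3.833
vertex 2.507 1.434 -3.767
vertex 2.42 0.836 -3.502
endloop
endfacet
facet normal -0.634 -0.619 0.463
outer loop
vertex 1.993 1.026 -3.833
vertex 2.42 0.836 -3.502
vertex 1.893 2.026 -2.633
endloop
endfacet
facet normal 0.432 -0.417 -0.799
outer loop
vertex 2.42 0.836 -3.502
vertex 2.507 1.434 -3.767
vertex 2.913 1.096 -3.371
endloop
endfacet
facet normal 0.080 -0.565 0.821
outer loop
vertex 2.42 0.836 -3.502
vertex 2.913 1.096 -3.371
vertex 1.893 2.026 -2.633
endloop
endfacet
facet normal 0.432 -0.418 -0.799
outer loop
vertex 2.913 1.096 -3.371
vertex 2.507 1.434 -3.767
vertex 3.101 1.61 -3.538
endloop
endfacet
facet normal 0.607 0.036 0.794
outer loop
vertex 2.913 1.096 -3.371
vertex 3.101 1.61 -3.538
vertex 1.893 2.026 -2.633
endloop
endfacet
facet normal 0.432 -0.418 -0.799
outer loop
vertex 3.101 1.61 -3.538
vertex 2.507 1.434 -3.767
vertex 2.842 1.992 -3.878
endloop
endfacet
facet normal 0.552 0.731 0.401
outer loop
vertex 3.101 1.61 -3.538
vertex 2.842 1.992 -3.878
vertex 1.893 2.026 -2.633
endloop
endfacet

endsolid


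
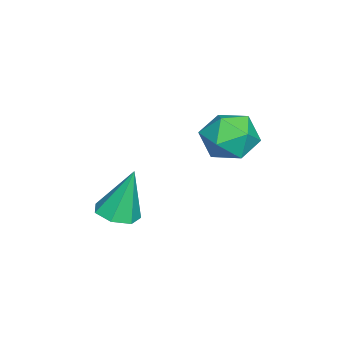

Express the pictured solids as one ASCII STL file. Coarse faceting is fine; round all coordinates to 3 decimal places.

solid 
facet normal -0.882 0.090 0.463
outer loop
vertex -1.027 1.231 2.378
vertex -0.786 0.609 2.957
vertex -0.612 1.459 3.124
endloop
endfacet
facet normal -0.687 0.708 0.166
outer loop
vertex -1.027 1.231 2.378
vertex -0.612 1.459 3.124
vertex -0.395 1.848 2.361
endloop
endfacet
facet normal -0.598 0.598 -0.534
outer loop
vertex -1.027 1.231 2.378
vertex -0.395 1.848 2.361
vertex -0.435 1.238 1.723
endloop
endfacet
facet normal -0.739 -0.088 -0.668
outer loop
vertex -1.027 1.231 2.378
vertex -0.435 1.238 1.723
vertex -0.677 0.473 2.091
endloop
endfacet
facet normal -0.914 -0.402 -0.052
outer loop
vertex -1.027 1.231 2.378
vertex -0.677 0.473 2.091
vertex -0.786 0.609 2.957
endloop
endfacet
facet normal -0.055 0.896 0.441
outer loop
vertex -0.395 1.848 2.361
vertex -0.612 1.459 3.124
vertex 0.237 1.607 2.929
endloop
endfacet
facet normal -0.370 -0.106 0.923
outer loop
vertex -0.612 1.459 3.124
vertex -0.786 0.609 2.957
vertex -0.005 0.842 3.297
endloop
endfacet
facet normal -0.423 -0.902 0.088
outer loop
vertex -0.786 0.609 2.957
vertex -0.677 0.473 2.091
vertex -0.045 0.232 2.659
endloop
endfacet
facet normal -0.140 -0.393 -0.909
outer loop
vertex -0.677 0.473 2.091
vertex -0.435 1.238 1.723
vertex 0.172 0.621 1.896
endloop
endfacet
facet normal 0.087 0.717 -0.691
outer loop
vertex -0.435 1.238 1.723
vertex -0.395 1.848 2.361
vertex 0.346 1.471 2.063
endloop
endfacet
facet normal 0.739 0.088 0.668
outer loop
vertex 0.587 0.849 2.642
vertex 0.237 1.607 2.929
vertex -0.005 0.842 3.297
endloop
endfacet
facet normal 0.598 -0.598 0.534
outer loop
vertex 0.587 0.849 2.642
vertex -0.005 0.842 3.297
vertex -0.045 0.232 2.659
endloop
endfacet
facet normal 0.687 -0.708 -0.166
outer loop
vertex 0.587 0.849 2.642
vertex -0.045 0.232 2.659
vertex 0.172 0.621 1.896
endloop
endfacet
facet normal 0.882 -0.090 -0.463
outer loop
vertex 0.587 0.849 2.642
vertex 0.172 0.621 1.896
vertex 0.346 1.471 2.063
endloop
endfacet
facet normal 0.914 0.402 0.052
outer loop
vertex 0.587 0.849 2.642
vertex 0.346 1.471 2.063
vertex 0.237 1.607 2.929
endloop
endfacet
facet normal 0.140 0.393 0.909
outer loop
vertex -0.005 0.842 3.297
vertex 0.237 1.607 2.929
vertex -0.612 1.459 3.124
endloop
endfacet
facet normal -0.087 -0.717 0.691
outer loop
vertex -0.045 0.232 2.659
vertex -0.005 0.842 3.297
vertex -0.786 0.609 2.957
endloop
endfacet
facet normal 0.055 -0.896 -0.441
outer loop
vertex 0.172 0.621 1.896
vertex -0.045 0.232 2.659
vertex -0.677 0.473 2.091
endloop
endfacet
facet normal 0.370 0.106 -0.923
outer loop
vertex 0.346 1.471 2.063
vertex 0.172 0.621 1.896
vertex -0.435 1.238 1.723
endloop
endfacet
facet normal 0.423 0.902 -0.088
outer loop
vertex 0.237 1.607 2.929
vertex 0.346 1.471 2.063
vertex -0.395 1.848 2.361
endloop
endfacet
facet normal 0.114 -0.270 -0.956
outer loop
vertex 0.721 -1.987 -0.685
vertex 0.046 -1.996 -0.763
vertex 0.476 -1.478 -0.858
endloop
endfacet
facet normal 0.809 0.496 0.315
outer loop
vertex 0.721 -1.987 -0.685
vertex 0.476 -1.478 -0.858
vertex -0.146 -1.544 0.843
endloop
endfacet
facet normal 0.114 -0.270 -0.956
outer loop
vertex 0.476 -1.478 -0.858
vertex 0.046 -1.996 -0.763
vertex -0.093 -1.36 -0.959
endloop
endfacet
facet normal 0.184 0.977 0.105
outer loop
vertex 0.476 -1.478 -0.858
vertex -0.093 -1.36 -0.959
vertex -0.146 -1.544 0.843
endloop
endfacet
facet normal 0.114 -0.270 -0.956
outer loop
vertex -0.093 -1.36 -0.959
vertex 0.046 -1.996 -0.763
vertex -0.557 -1.72 -0.913
endloop
endfacet
facet normal -0.608 0.792 0.063
outer loop
vertex -0.093 -1.36 -0.959
vertex -0.557 -1.72 -0.913
vertex -0.146 -1.544 0.843
endloop
endfacet
facet normal 0.115 -0.269 -0.956
outer loop
vertex -0.557 -1.72 -0.913
vertex 0.046 -1.996 -0.763
vertex -0.568 -2.289 -0.754
endloop
endfacet
facet normal -0.972 0.080 0.220
outer loop
vertex -0.557 -1.72 -0.913
vertex -0.568 -2.289 -0.754
vertex -0.146 -1.544 0.843
endloop
endfacet
facet normal 0.114 -0.269 -0.956
outer loop
vertex -0.568 -2.289 -0.754
vertex 0.046 -1.996 -0.763
vertex -0.116 -2.637 -0.602
endloop
endfacet
facet normal -0.634 -0.623 0.458
outer loop
vertex -0.568 -2.289 -0.754
vertex -0.116 -2.637 -0.602
vertex -0.146 -1.544 0.843
endloop
endfacet
facet normal 0.113 -0.269 -0.957
outer loop
vertex -0.116 -2.637 -0.602
vertex 0.046 -1.996 -0.763
vertex 0.458 -2.502 -0.572
endloop
endfacet
facet normal 0.154 -0.787 0.598
outer loop
vertex -0.116 -2.637 -0.602
vertex 0.458 -2.502 -0.572
vertex -0.146 -1.544 0.843
endloop
endfacet
facet normal 0.114 -0.268 -0.957
outer loop
vertex 0.458 -2.502 -0.572
vertex 0.046 -1.996 -0.763
vertex 0.721 -1.987 -0.685
endloop
endfacet
facet normal 0.794 -0.288 0.534
outer loop
vertex 0.458 -2.502 -0.572
vertex 0.721 -1.987 -0.685
vertex -0.146 -1.544 0.843
endloop
endfacet

endsolid


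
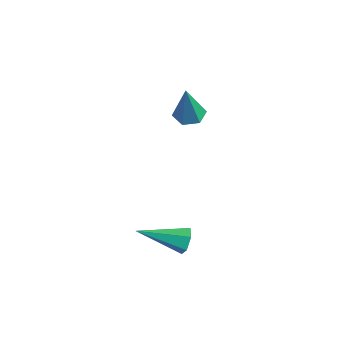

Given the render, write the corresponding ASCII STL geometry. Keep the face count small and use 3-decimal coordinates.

solid 
facet normal -0.191 0.221 -0.956
outer loop
vertex -3.619 1.524 1.621
vertex -3.967 2.097 1.823
vertex -3.28 2.132 1.694
endloop
endfacet
facet normal 0.872 -0.489 0.022
outer loop
vertex -3.619 1.524 1.621
vertex -3.28 2.132 1.694
vertex -3.593 1.663 3.697
endloop
endfacet
facet normal -0.191 0.222 -0.956
outer loop
vertex -3.28 2.132 1.694
vertex -3.967 2.097 1.823
vertex -3.627 2.705 1.896
endloop
endfacet
facet normal 0.866 0.440 0.238
outer loop
vertex -3.28 2.132 1.694
vertex -3.627 2.705 1.896
vertex -3.593 1.663 3.697
endloop
endfacet
facet normal -0.191 0.221 -0.956
outer loop
vertex -3.627 2.705 1.896
vertex -3.967 2.097 1.823
vertex -4.314 2.671 2.025
endloop
endfacet
facet normal 0.051 0.865 0.499
outer loop
vertex -3.627 2.705 1.896
vertex -4.314 2.671 2.025
vertex -3.593 1.663 3.697
endloop
endfacet
facet normal -0.191 0.221 -0.956
outer loop
vertex -4.314 2.671 2.025
vertex -3.967 2.097 1.823
vertex -4.654 2.063 1.952
endloop
endfacet
facet normal -0.759 0.359 0.544
outer loop
vertex -4.314 2.671 2.025
vertex -4.654 2.063 1.952
vertex -3.593 1.663 3.697
endloop
endfacet
facet normal -0.191 0.222 -0.956
outer loop
vertex -4.654 2.063 1.952
vertex -3.967 2.097 1.823
vertex -4.307 1.49 1.75
endloop
endfacet
facet normal -0.753 -0.571 0.327
outer loop
vertex -4.654 2.063 1.952
vertex -4.307 1.49 1.75
vertex -3.593 1.663 3.697
endloop
endfacet
facet normal -0.190 0.222 -0.956
outer loop
vertex -4.307 1.49 1.75
vertex -3.967 2.097 1.823
vertex -3.619 1.524 1.621
endloop
endfacet
facet normal 0.062 -0.996 0.066
outer loop
vertex -4.307 1.49 1.75
vertex -3.619 1.524 1.621
vertex -3.593 1.663 3.697
endloop
endfacet
facet normal 0.515 0.792 -0.329
outer loop
vertex 1.456 -1.939 -0.752
vertex 1.272 -1.622 -0.277
vertex 1.78 -1.94 -0.247
endloop
endfacet
facet normal 0.514 -0.791 -0.332
outer loop
vertex 1.456 -1.939 -0.752
vertex 1.78 -1.94 -0.247
vertex 0.248 -3.198 0.377
endloop
endfacet
facet normal 0.515 0.792 -0.329
outer loop
vertex 1.78 -1.94 -0.247
vertex 1.272 -1.622 -0.277
vertex 1.596 -1.623 0.228
endloop
endfacet
facet normal 0.645 -0.497 0.581
outer loop
vertex 1.78 -1.94 -0.247
vertex 1.596 -1.623 0.228
vertex 0.248 -3.198 0.377
endloop
endfacet
facet normal 0.515 0.792 -0.329
outer loop
vertex 1.596 -1.623 0.228
vertex 1.272 -1.622 -0.277
vertex 1.088 -1.305 0.198
endloop
endfacet
facet normal 0.000 0.094 0.996
outer loop
vertex 1.596 -1.623 0.228
vertex 1.088 -1.305 0.198
vertex 0.248 -3.198 0.377
endloop
endfacet
facet normal 0.515 0.792 -0.329
outer loop
vertex 1.088 -1.305 0.198
vertex 1.272 -1.622 -0.277
vertex 0.764 -1.304 -0.307
endloop
endfacet
facet normal -0.774 0.391 0.498
outer loop
vertex 1.088 -1.305 0.198
vertex 0.764 -1.304 -0.307
vertex 0.248 -3.198 0.377
endloop
endfacet
facet normal 0.515 0.792 -0.329
outer loop
vertex 0.764 -1.304 -0.307
vertex 1.272 -1.622 -0.277
vertex 0.948 -1.621 -0.782
endloop
endfacet
facet normal -0.905 0.097 -0.415
outer loop
vertex 0.764 -1.304 -0.307
vertex 0.948 -1.621 -0.782
vertex 0.248 -3.198 0.377
endloop
endfacet
facet normal 0.515 0.792 -0.329
outer loop
vertex 0.948 -1.621 -0.782
vertex 1.272 -1.622 -0.277
vertex 1.456 -1.939 -0.752
endloop
endfacet
facet normal -0.260 -0.494 -0.830
outer loop
vertex 0.948 -1.621 -0.782
vertex 1.456 -1.939 -0.752
vertex 0.248 -3.198 0.377
endloop
endfacet

endsolid


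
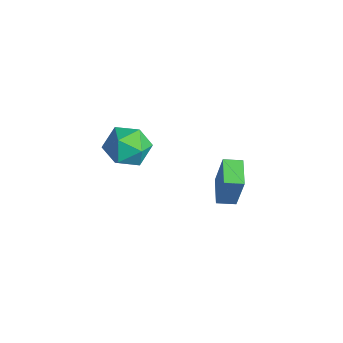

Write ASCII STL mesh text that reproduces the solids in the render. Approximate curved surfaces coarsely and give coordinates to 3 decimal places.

solid 
facet normal -0.798 0.373 -0.473
outer loop
vertex -1.849 -0.661 1.984
vertex -2.523 -1.474 2.48
vertex -2.359 -0.448 3.012
endloop
endfacet
facet normal -0.319 0.884 -0.341
outer loop
vertex -1.849 -0.661 1.984
vertex -2.359 -0.448 3.012
vertex -1.254 -0.12 2.83
endloop
endfacet
facet normal 0.296 0.697 -0.654
outer loop
vertex -1.849 -0.661 1.984
vertex -1.254 -0.12 2.83
vertex -0.735 -0.944 2.187
endloop
endfacet
facet normal 0.196 0.069 -0.978
outer loop
vertex -1.849 -0.661 1.984
vertex -0.735 -0.944 2.187
vertex -1.519 -1.781 1.971
endloop
endfacet
facet normal -0.480 -0.131 -0.867
outer loop
vertex -1.849 -0.661 1.984
vertex -1.519 -1.781 1.971
vertex -2.523 -1.474 2.48
endloop
endfacet
facet normal -0.210 0.908 0.364
outer loop
vertex -1.254 -0.12 2.83
vertex -2.359 -0.448 3.012
vertex -1.561 -0.599 3.849
endloop
endfacet
facet normal -0.986 0.080 0.150
outer loop
vertex -2.359 -0.448 3.012
vertex -2.523 -1.474 2.48
vertex -2.345 -1.436 3.633
endloop
endfacet
facet normal -0.472 -0.735 -0.487
outer loop
vertex -2.523 -1.474 2.48
vertex -1.519 -1.781 1.971
vertex -1.826 -2.26 2.99
endloop
endfacet
facet normal 0.622 -0.410 -0.667
outer loop
vertex -1.519 -1.781 1.971
vertex -0.735 -0.944 2.187
vertex -0.721 -1.932 2.808
endloop
endfacet
facet normal 0.784 0.604 -0.141
outer loop
vertex -0.735 -0.944 2.187
vertex -1.254 -0.12 2.83
vertex -0.557 -0.906 3.34
endloop
endfacet
facet normal -0.196 -0.069 0.978
outer loop
vertex -1.231 -1.719 3.836
vertex -1.561 -0.599 3.849
vertex -2.345 -1.436 3.633
endloop
endfacet
facet normal -0.296 -0.697 0.654
outer loop
vertex -1.231 -1.719 3.836
vertex -2.345 -1.436 3.633
vertex -1.826 -2.26 2.99
endloop
endfacet
facet normal 0.319 -0.884 0.341
outer loop
vertex -1.231 -1.719 3.836
vertex -1.826 -2.26 2.99
vertex -0.721 -1.932 2.808
endloop
endfacet
facet normal 0.798 -0.373 0.473
outer loop
vertex -1.231 -1.719 3.836
vertex -0.721 -1.932 2.808
vertex -0.557 -0.906 3.34
endloop
endfacet
facet normal 0.480 0.131 0.867
outer loop
vertex -1.231 -1.719 3.836
vertex -0.557 -0.906 3.34
vertex -1.561 -0.599 3.849
endloop
endfacet
facet normal -0.622 0.410 0.667
outer loop
vertex -2.345 -1.436 3.633
vertex -1.561 -0.599 3.849
vertex -2.359 -0.448 3.012
endloop
endfacet
facet normal -0.784 -0.604 0.141
outer loop
vertex -1.826 -2.26 2.99
vertex -2.345 -1.436 3.633
vertex -2.523 -1.474 2.48
endloop
endfacet
facet normal 0.210 -0.908 -0.364
outer loop
vertex -0.721 -1.932 2.808
vertex -1.826 -2.26 2.99
vertex -1.519 -1.781 1.971
endloop
endfacet
facet normal 0.986 -0.080 -0.150
outer loop
vertex -0.557 -0.906 3.34
vertex -0.721 -1.932 2.808
vertex -0.735 -0.944 2.187
endloop
endfacet
facet normal 0.472 0.735 0.487
outer loop
vertex -1.561 -0.599 3.849
vertex -0.557 -0.906 3.34
vertex -1.254 -0.12 2.83
endloop
endfacet
facet normal -0.902 0.364 0.231
outer loop
vertex -2.547 3.829 -1.023
vertex -2.228 4.703 -1.156
vertex -3.131 3.721 -3.131
endloop
endfacet
facet normal -0.339 -0.930 0.142
outer loop
vertex -1.832 3.197 -3.464
vertex -2.547 3.829 -1.023
vertex -3.131 3.721 -3.131
endloop
endfacet
facet normal -0.902 0.364 0.231
outer loop
vertex -3.131 3.721 -3.131
vertex -2.228 4.703 -1.156
vertex -2.812 4.596 -3.264
endloop
endfacet
facet normal -0.267 -0.049 -0.963
outer loop
vertex -2.812 4.596 -3.264
vertex -1.832 3.197 -3.464
vertex -3.131 3.721 -3.131
endloop
endfacet
facet normal 0.267 0.049 0.963
outer loop
vertex -2.547 3.829 -1.023
vertex -0.929 4.179 -1.489
vertex -2.228 4.703 -1.156
endloop
endfacet
facet normal -0.340 -0.930 0.141
outer loop
vertex -1.248 3.304 -1.356
vertex -2.547 3.829 -1.023
vertex -1.832 3.197 -3.464
endloop
endfacet
facet normal 0.267 0.049 0.963
outer loop
vertex -1.248 3.304 -1.356
vertex -0.929 4.179 -1.489
vertex -2.547 3.829 -1.023
endloop
endfacet
facet normal 0.339 0.930 -0.141
outer loop
vertex -2.228 4.703 -1.156
vertex -0.929 4.179 -1.489
vertex -2.812 4.596 -3.264
endloop
endfacet
facet normal -0.267 -0.049 -0.963
outer loop
vertex -1.513 4.071 -3.597
vertex -1.832 3.197 -3.464
vertex -2.812 4.596 -3.264
endloop
endfacet
facet normal 0.339 0.930 -0.142
outer loop
vertex -2.812 4.596 -3.264
vertex -0.929 4.179 -1.489
vertex -1.513 4.071 -3.597
endloop
endfacet
facet normal 0.902 -0.364 -0.231
outer loop
vertex -1.513 4.071 -3.597
vertex -1.248 3.304 -1.356
vertex -1.832 3.197 -3.464
endloop
endfacet
facet normal 0.902 -0.364 -0.231
outer loop
vertex -0.929 4.179 -1.489
vertex -1.248 3.304 -1.356
vertex -1.513 4.071 -3.597
endloop
endfacet

endsolid


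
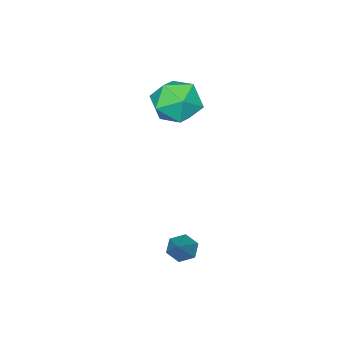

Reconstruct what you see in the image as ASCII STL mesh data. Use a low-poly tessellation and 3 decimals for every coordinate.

solid 
facet normal -0.642 -0.411 -0.647
outer loop
vertex 2.924 0.204 -1.635
vertex 2.563 0.052 -1.18
vertex 2.496 0.583 -1.451
endloop
endfacet
facet normal 0.462 0.751 -0.471
outer loop
vertex 2.924 0.204 -1.635
vertex 2.496 0.583 -1.451
vertex 3.617 0.728 -0.12
endloop
endfacet
facet normal -0.643 -0.411 -0.647
outer loop
vertex 2.496 0.583 -1.451
vertex 2.563 0.052 -1.18
vertex 2.136 0.43 -0.996
endloop
endfacet
facet normal -0.261 0.958 0.116
outer loop
vertex 2.496 0.583 -1.451
vertex 2.136 0.43 -0.996
vertex 3.617 0.728 -0.12
endloop
endfacet
facet normal -0.643 -0.412 -0.646
outer loop
vertex 2.136 0.43 -0.996
vertex 2.563 0.052 -1.18
vertex 2.203 -0.1 -0.725
endloop
endfacet
facet normal -0.529 0.332 0.781
outer loop
vertex 2.136 0.43 -0.996
vertex 2.203 -0.1 -0.725
vertex 3.617 0.728 -0.12
endloop
endfacet
facet normal -0.642 -0.413 -0.646
outer loop
vertex 2.203 -0.1 -0.725
vertex 2.563 0.052 -1.18
vertex 2.631 -0.479 -0.908
endloop
endfacet
facet normal -0.075 -0.501 0.862
outer loop
vertex 2.203 -0.1 -0.725
vertex 2.631 -0.479 -0.908
vertex 3.617 0.728 -0.12
endloop
endfacet
facet normal -0.643 -0.413 -0.645
outer loop
vertex 2.631 -0.479 -0.908
vertex 2.563 0.052 -1.18
vertex 2.991 -0.327 -1.364
endloop
endfacet
facet normal 0.649 -0.710 0.275
outer loop
vertex 2.631 -0.479 -0.908
vertex 2.991 -0.327 -1.364
vertex 3.617 0.728 -0.12
endloop
endfacet
facet normal -0.642 -0.411 -0.647
outer loop
vertex 2.991 -0.327 -1.364
vertex 2.563 0.052 -1.18
vertex 2.924 0.204 -1.635
endloop
endfacet
facet normal 0.917 -0.084 -0.390
outer loop
vertex 2.991 -0.327 -1.364
vertex 2.924 0.204 -1.635
vertex 3.617 0.728 -0.12
endloop
endfacet
facet normal -0.150 0.834 0.532
outer loop
vertex -1.764 -2.644 2.889
vertex -1.89 -3.261 3.821
vertex -0.87 -2.889 3.526
endloop
endfacet
facet normal 0.280 0.960 -0.023
outer loop
vertex -1.764 -2.644 2.889
vertex -0.87 -2.889 3.526
vertex -0.792 -2.939 2.405
endloop
endfacet
facet normal -0.071 0.782 -0.619
outer loop
vertex -1.764 -2.644 2.889
vertex -0.792 -2.939 2.405
vertex -1.765 -3.342 2.007
endloop
endfacet
facet normal -0.718 0.547 -0.432
outer loop
vertex -1.764 -2.644 2.889
vertex -1.765 -3.342 2.007
vertex -2.443 -3.541 2.882
endloop
endfacet
facet normal -0.767 0.578 0.279
outer loop
vertex -1.764 -2.644 2.889
vertex -2.443 -3.541 2.882
vertex -1.89 -3.261 3.821
endloop
endfacet
facet normal 0.847 0.531 0.035
outer loop
vertex -0.792 -2.939 2.405
vertex -0.87 -2.889 3.526
vertex -0.317 -3.739 3.038
endloop
endfacet
facet normal 0.151 0.326 0.933
outer loop
vertex -0.87 -2.889 3.526
vertex -1.89 -3.261 3.821
vertex -0.995 -3.938 3.913
endloop
endfacet
facet normal -0.847 -0.088 0.525
outer loop
vertex -1.89 -3.261 3.821
vertex -2.443 -3.541 2.882
vertex -1.968 -4.341 3.515
endloop
endfacet
facet normal -0.767 -0.140 -0.626
outer loop
vertex -2.443 -3.541 2.882
vertex -1.765 -3.342 2.007
vertex -1.89 -4.391 2.394
endloop
endfacet
facet normal 0.279 0.243 -0.929
outer loop
vertex -1.765 -3.342 2.007
vertex -0.792 -2.939 2.405
vertex -0.87 -4.019 2.099
endloop
endfacet
facet normal 0.718 -0.547 0.432
outer loop
vertex -0.996 -4.636 3.031
vertex -0.317 -3.739 3.038
vertex -0.995 -3.938 3.913
endloop
endfacet
facet normal 0.071 -0.782 0.619
outer loop
vertex -0.996 -4.636 3.031
vertex -0.995 -3.938 3.913
vertex -1.968 -4.341 3.515
endloop
endfacet
facet normal -0.280 -0.960 0.023
outer loop
vertex -0.996 -4.636 3.031
vertex -1.968 -4.341 3.515
vertex -1.89 -4.391 2.394
endloop
endfacet
facet normal 0.150 -0.834 -0.532
outer loop
vertex -0.996 -4.636 3.031
vertex -1.89 -4.391 2.394
vertex -0.87 -4.019 2.099
endloop
endfacet
facet normal 0.767 -0.578 -0.279
outer loop
vertex -0.996 -4.636 3.031
vertex -0.87 -4.019 2.099
vertex -0.317 -3.739 3.038
endloop
endfacet
facet normal 0.767 0.140 0.626
outer loop
vertex -0.995 -3.938 3.913
vertex -0.317 -3.739 3.038
vertex -0.87 -2.889 3.526
endloop
endfacet
facet normal -0.279 -0.243 0.929
outer loop
vertex -1.968 -4.341 3.515
vertex -0.995 -3.938 3.913
vertex -1.89 -3.261 3.821
endloop
endfacet
facet normal -0.847 -0.531 -0.035
outer loop
vertex -1.89 -4.391 2.394
vertex -1.968 -4.341 3.515
vertex -2.443 -3.541 2.882
endloop
endfacet
facet normal -0.151 -0.326 -0.933
outer loop
vertex -0.87 -4.019 2.099
vertex -1.89 -4.391 2.394
vertex -1.765 -3.342 2.007
endloop
endfacet
facet normal 0.847 0.088 -0.525
outer loop
vertex -0.317 -3.739 3.038
vertex -0.87 -4.019 2.099
vertex -0.792 -2.939 2.405
endloop
endfacet

endsolid


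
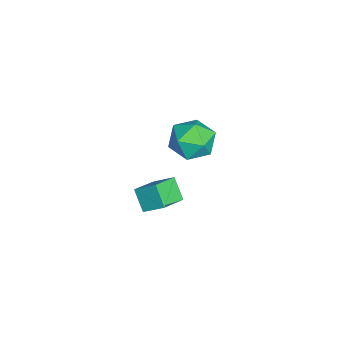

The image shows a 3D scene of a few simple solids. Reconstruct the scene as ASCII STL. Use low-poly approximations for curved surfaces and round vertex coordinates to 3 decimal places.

solid 
facet normal -0.469 0.495 0.732
outer loop
vertex -3.933 -0.92 1.539
vertex -4.724 -1.816 1.638
vertex -3.719 -1.829 2.291
endloop
endfacet
facet normal 0.227 0.652 0.724
outer loop
vertex -3.933 -0.92 1.539
vertex -3.719 -1.829 2.291
vertex -2.832 -1.388 1.616
endloop
endfacet
facet normal 0.385 0.919 0.081
outer loop
vertex -3.933 -0.92 1.539
vertex -2.832 -1.388 1.616
vertex -3.288 -1.103 0.545
endloop
endfacet
facet normal -0.213 0.927 -0.309
outer loop
vertex -3.933 -0.92 1.539
vertex -3.288 -1.103 0.545
vertex -4.458 -1.367 0.558
endloop
endfacet
facet normal -0.741 0.665 0.094
outer loop
vertex -3.933 -0.92 1.539
vertex -4.458 -1.367 0.558
vertex -4.724 -1.816 1.638
endloop
endfacet
facet normal 0.591 0.044 0.806
outer loop
vertex -2.832 -1.388 1.616
vertex -3.719 -1.829 2.291
vertex -2.942 -2.573 1.762
endloop
endfacet
facet normal -0.535 -0.211 0.818
outer loop
vertex -3.719 -1.829 2.291
vertex -4.724 -1.816 1.638
vertex -4.112 -2.837 1.775
endloop
endfacet
facet normal -0.975 0.064 -0.213
outer loop
vertex -4.724 -1.816 1.638
vertex -4.458 -1.367 0.558
vertex -4.568 -2.552 0.704
endloop
endfacet
facet normal -0.120 0.489 -0.864
outer loop
vertex -4.458 -1.367 0.558
vertex -3.288 -1.103 0.545
vertex -3.681 -2.111 0.029
endloop
endfacet
facet normal 0.847 0.477 -0.234
outer loop
vertex -3.288 -1.103 0.545
vertex -2.832 -1.388 1.616
vertex -2.676 -2.124 0.682
endloop
endfacet
facet normal 0.213 -0.927 0.309
outer loop
vertex -3.467 -3.02 0.781
vertex -2.942 -2.573 1.762
vertex -4.112 -2.837 1.775
endloop
endfacet
facet normal -0.385 -0.919 -0.081
outer loop
vertex -3.467 -3.02 0.781
vertex -4.112 -2.837 1.775
vertex -4.568 -2.552 0.704
endloop
endfacet
facet normal -0.227 -0.652 -0.724
outer loop
vertex -3.467 -3.02 0.781
vertex -4.568 -2.552 0.704
vertex -3.681 -2.111 0.029
endloop
endfacet
facet normal 0.469 -0.495 -0.732
outer loop
vertex -3.467 -3.02 0.781
vertex -3.681 -2.111 0.029
vertex -2.676 -2.124 0.682
endloop
endfacet
facet normal 0.741 -0.665 -0.094
outer loop
vertex -3.467 -3.02 0.781
vertex -2.676 -2.124 0.682
vertex -2.942 -2.573 1.762
endloop
endfacet
facet normal 0.120 -0.489 0.864
outer loop
vertex -4.112 -2.837 1.775
vertex -2.942 -2.573 1.762
vertex -3.719 -1.829 2.291
endloop
endfacet
facet normal -0.847 -0.477 0.234
outer loop
vertex -4.568 -2.552 0.704
vertex -4.112 -2.837 1.775
vertex -4.724 -1.816 1.638
endloop
endfacet
facet normal -0.591 -0.044 -0.806
outer loop
vertex -3.681 -2.111 0.029
vertex -4.568 -2.552 0.704
vertex -4.458 -1.367 0.558
endloop
endfacet
facet normal 0.535 0.211 -0.818
outer loop
vertex -2.676 -2.124 0.682
vertex -3.681 -2.111 0.029
vertex -3.288 -1.103 0.545
endloop
endfacet
facet normal 0.975 -0.064 0.213
outer loop
vertex -2.942 -2.573 1.762
vertex -2.676 -2.124 0.682
vertex -2.832 -1.388 1.616
endloop
endfacet
facet normal -0.589 -0.365 0.721
outer loop
vertex 1.576 -4.085 2.812
vertex 1.893 -3.158 3.54
vertex 0.558 -3.369 2.343
endloop
endfacet
facet normal -0.259 -0.759 -0.597
outer loop
vertex 1.247 -2.942 1.5
vertex 1.576 -4.085 2.812
vertex 0.558 -3.369 2.343
endloop
endfacet
facet normal -0.589 -0.365 0.721
outer loop
vertex 0.558 -3.369 2.343
vertex 1.893 -3.158 3.54
vertex 0.875 -2.442 3.071
endloop
endfacet
facet normal -0.765 0.539 -0.353
outer loop
vertex 0.875 -2.442 3.071
vertex 1.247 -2.942 1.5
vertex 0.558 -3.369 2.343
endloop
endfacet
facet normal 0.765 -0.539 0.353
outer loop
vertex 1.576 -4.085 2.812
vertex 2.582 -2.731 2.697
vertex 1.893 -3.158 3.54
endloop
endfacet
facet normal -0.259 -0.759 -0.597
outer loop
vertex 2.265 -3.658 1.969
vertex 1.576 -4.085 2.812
vertex 1.247 -2.942 1.5
endloop
endfacet
facet normal 0.765 -0.539 0.353
outer loop
vertex 2.265 -3.658 1.969
vertex 2.582 -2.731 2.697
vertex 1.576 -4.085 2.812
endloop
endfacet
facet normal 0.259 0.759 0.597
outer loop
vertex 1.893 -3.158 3.54
vertex 2.582 -2.731 2.697
vertex 0.875 -2.442 3.071
endloop
endfacet
facet normal -0.765 0.539 -0.353
outer loop
vertex 1.564 -2.015 2.228
vertex 1.247 -2.942 1.5
vertex 0.875 -2.442 3.071
endloop
endfacet
facet normal 0.259 0.759 0.597
outer loop
vertex 0.875 -2.442 3.071
vertex 2.582 -2.731 2.697
vertex 1.564 -2.015 2.228
endloop
endfacet
facet normal 0.589 0.365 -0.721
outer loop
vertex 1.564 -2.015 2.228
vertex 2.265 -3.658 1.969
vertex 1.247 -2.942 1.5
endloop
endfacet
facet normal 0.589 0.365 -0.721
outer loop
vertex 2.582 -2.731 2.697
vertex 2.265 -3.658 1.969
vertex 1.564 -2.015 2.228
endloop
endfacet

endsolid


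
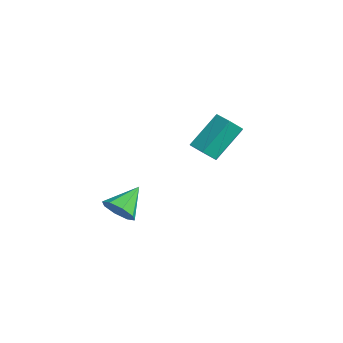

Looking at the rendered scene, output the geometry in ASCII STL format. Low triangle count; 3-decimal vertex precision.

solid 
facet normal 0.241 -0.818 -0.522
outer loop
vertex -1.753 -4.799 0.892
vertex -2.404 -4.605 0.287
vertex -1.522 -4.399 0.371
endloop
endfacet
facet normal 0.710 0.370 0.599
outer loop
vertex -1.753 -4.799 0.892
vertex -1.522 -4.399 0.371
vertex -2.816 -3.215 1.173
endloop
endfacet
facet normal 0.241 -0.818 -0.523
outer loop
vertex -1.522 -4.399 0.371
vertex -2.404 -4.605 0.287
vertex -1.808 -4.119 -0.199
endloop
endfacet
facet normal 0.681 0.732 0.018
outer loop
vertex -1.522 -4.399 0.371
vertex -1.808 -4.119 -0.199
vertex -2.816 -3.215 1.173
endloop
endfacet
facet normal 0.242 -0.818 -0.521
outer loop
vertex -1.808 -4.119 -0.199
vertex -2.404 -4.605 0.287
vertex -2.443 -4.125 -0.485
endloop
endfacet
facet normal 0.190 0.878 -0.439
outer loop
vertex -1.808 -4.119 -0.199
vertex -2.443 -4.125 -0.485
vertex -2.816 -3.215 1.173
endloop
endfacet
facet normal 0.242 -0.818 -0.521
outer loop
vertex -2.443 -4.125 -0.485
vertex -2.404 -4.605 0.287
vertex -3.056 -4.412 -0.319
endloop
endfacet
facet normal -0.474 0.722 -0.503
outer loop
vertex -2.443 -4.125 -0.485
vertex -3.056 -4.412 -0.319
vertex -2.816 -3.215 1.173
endloop
endfacet
facet normal 0.242 -0.818 -0.521
outer loop
vertex -3.056 -4.412 -0.319
vertex -2.404 -4.605 0.287
vertex -3.287 -4.812 0.202
endloop
endfacet
facet normal -0.925 0.356 -0.137
outer loop
vertex -3.056 -4.412 -0.319
vertex -3.287 -4.812 0.202
vertex -2.816 -3.215 1.173
endloop
endfacet
facet normal 0.242 -0.817 -0.523
outer loop
vertex -3.287 -4.812 0.202
vertex -2.404 -4.605 0.287
vertex -3.001 -5.092 0.772
endloop
endfacet
facet normal -0.895 -0.007 0.446
outer loop
vertex -3.287 -4.812 0.202
vertex -3.001 -5.092 0.772
vertex -2.816 -3.215 1.173
endloop
endfacet
facet normal 0.243 -0.818 -0.522
outer loop
vertex -3.001 -5.092 0.772
vertex -2.404 -4.605 0.287
vertex -2.366 -5.086 1.058
endloop
endfacet
facet normal -0.405 -0.153 0.902
outer loop
vertex -3.001 -5.092 0.772
vertex -2.366 -5.086 1.058
vertex -2.816 -3.215 1.173
endloop
endfacet
facet normal 0.242 -0.818 -0.522
outer loop
vertex -2.366 -5.086 1.058
vertex -2.404 -4.605 0.287
vertex -1.753 -4.799 0.892
endloop
endfacet
facet normal 0.260 0.003 0.966
outer loop
vertex -2.366 -5.086 1.058
vertex -1.753 -4.799 0.892
vertex -2.816 -3.215 1.173
endloop
endfacet
facet normal 0.044 -0.727 -0.686
outer loop
vertex -2.465 0.075 2.541
vertex -3.041 0.495 2.059
vertex -2.201 0.645 1.954
endloop
endfacet
facet normal 0.951 -0.180 0.253
outer loop
vertex -2.465 0.075 2.541
vertex -2.201 0.645 1.954
vertex -2.564 1.666 4.043
endloop
endfacet
facet normal 0.950 -0.181 0.253
outer loop
vertex -2.564 1.666 4.043
vertex -2.201 0.645 1.954
vertex -2.299 2.236 3.456
endloop
endfacet
facet normal -0.045 0.727 0.685
outer loop
vertex -2.564 1.666 4.043
vertex -2.299 2.236 3.456
vertex -3.139 2.085 3.561
endloop
endfacet
facet normal 0.044 -0.727 -0.686
outer loop
vertex -2.201 0.645 1.954
vertex -3.041 0.495 2.059
vertex -2.776 1.065 1.472
endloop
endfacet
facet normal 0.742 0.484 -0.464
outer loop
vertex -2.201 0.645 1.954
vertex -2.776 1.065 1.472
vertex -2.299 2.236 3.456
endloop
endfacet
facet normal 0.742 0.484 -0.464
outer loop
vertex -2.299 2.236 3.456
vertex -2.776 1.065 1.472
vertex -2.874 2.656 2.974
endloop
endfacet
facet normal -0.045 0.726 0.686
outer loop
vertex -2.299 2.236 3.456
vertex -2.874 2.656 2.974
vertex -3.139 2.085 3.561
endloop
endfacet
facet normal 0.045 -0.727 -0.685
outer loop
vertex -2.776 1.065 1.472
vertex -3.041 0.495 2.059
vertex -3.616 0.914 1.577
endloop
endfacet
facet normal -0.209 0.664 -0.717
outer loop
vertex -2.776 1.065 1.472
vertex -3.616 0.914 1.577
vertex -2.874 2.656 2.974
endloop
endfacet
facet normal -0.209 0.664 -0.718
outer loop
vertex -2.874 2.656 2.974
vertex -3.616 0.914 1.577
vertex -3.715 2.505 3.079
endloop
endfacet
facet normal -0.045 0.726 0.686
outer loop
vertex -2.874 2.656 2.974
vertex -3.715 2.505 3.079
vertex -3.139 2.085 3.561
endloop
endfacet
facet normal 0.045 -0.727 -0.685
outer loop
vertex -3.616 0.914 1.577
vertex -3.041 0.495 2.059
vertex -3.881 0.344 2.164
endloop
endfacet
facet normal -0.950 0.180 -0.254
outer loop
vertex -3.616 0.914 1.577
vertex -3.881 0.344 2.164
vertex -3.715 2.505 3.079
endloop
endfacet
facet normal -0.951 0.180 -0.253
outer loop
vertex -3.715 2.505 3.079
vertex -3.881 0.344 2.164
vertex -3.979 1.935 3.666
endloop
endfacet
facet normal -0.044 0.727 0.686
outer loop
vertex -3.715 2.505 3.079
vertex -3.979 1.935 3.666
vertex -3.139 2.085 3.561
endloop
endfacet
facet normal 0.045 -0.726 -0.686
outer loop
vertex -3.881 0.344 2.164
vertex -3.041 0.495 2.059
vertex -3.306 -0.076 2.646
endloop
endfacet
facet normal -0.742 -0.484 0.464
outer loop
vertex -3.881 0.344 2.164
vertex -3.306 -0.076 2.646
vertex -3.979 1.935 3.666
endloop
endfacet
facet normal -0.742 -0.484 0.464
outer loop
vertex -3.979 1.935 3.666
vertex -3.306 -0.076 2.646
vertex -3.404 1.515 4.148
endloop
endfacet
facet normal -0.044 0.727 0.686
outer loop
vertex -3.979 1.935 3.666
vertex -3.404 1.515 4.148
vertex -3.139 2.085 3.561
endloop
endfacet
facet normal 0.045 -0.726 -0.686
outer loop
vertex -3.306 -0.076 2.646
vertex -3.041 0.495 2.059
vertex -2.465 0.075 2.541
endloop
endfacet
facet normal 0.209 -0.664 0.718
outer loop
vertex -3.306 -0.076 2.646
vertex -2.465 0.075 2.541
vertex -3.404 1.515 4.148
endloop
endfacet
facet normal 0.209 -0.664 0.718
outer loop
vertex -3.404 1.515 4.148
vertex -2.465 0.075 2.541
vertex -2.564 1.666 4.043
endloop
endfacet
facet normal -0.045 0.727 0.685
outer loop
vertex -3.404 1.515 4.148
vertex -2.564 1.666 4.043
vertex -3.139 2.085 3.561
endloop
endfacet

endsolid


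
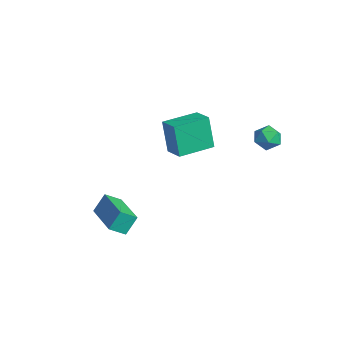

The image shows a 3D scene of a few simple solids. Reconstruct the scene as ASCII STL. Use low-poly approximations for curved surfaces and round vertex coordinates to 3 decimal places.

solid 
facet normal -0.935 0.141 0.327
outer loop
vertex 2.324 3.457 2.322
vertex 2.352 2.862 2.658
vertex 2.547 3.44 2.967
endloop
endfacet
facet normal -0.601 0.766 0.228
outer loop
vertex 2.324 3.457 2.322
vertex 2.547 3.44 2.967
vertex 2.867 3.829 2.505
endloop
endfacet
facet normal -0.395 0.799 -0.453
outer loop
vertex 2.324 3.457 2.322
vertex 2.867 3.829 2.505
vertex 2.868 3.493 1.911
endloop
endfacet
facet normal -0.599 0.197 -0.776
outer loop
vertex 2.324 3.457 2.322
vertex 2.868 3.493 1.911
vertex 2.55 2.895 2.005
endloop
endfacet
facet normal -0.933 -0.210 -0.293
outer loop
vertex 2.324 3.457 2.322
vertex 2.55 2.895 2.005
vertex 2.352 2.862 2.658
endloop
endfacet
facet normal -0.017 0.771 0.637
outer loop
vertex 2.867 3.829 2.505
vertex 2.547 3.44 2.967
vertex 3.23 3.465 2.955
endloop
endfacet
facet normal -0.554 -0.239 0.797
outer loop
vertex 2.547 3.44 2.967
vertex 2.352 2.862 2.658
vertex 2.912 2.867 3.049
endloop
endfacet
facet normal -0.552 -0.808 -0.208
outer loop
vertex 2.352 2.862 2.658
vertex 2.55 2.895 2.005
vertex 2.913 2.531 2.455
endloop
endfacet
facet normal -0.012 -0.149 -0.989
outer loop
vertex 2.55 2.895 2.005
vertex 2.868 3.493 1.911
vertex 3.233 2.92 1.993
endloop
endfacet
facet normal 0.318 0.825 -0.466
outer loop
vertex 2.868 3.493 1.911
vertex 2.867 3.829 2.505
vertex 3.428 3.498 2.302
endloop
endfacet
facet normal 0.599 -0.197 0.776
outer loop
vertex 3.456 2.903 2.638
vertex 3.23 3.465 2.955
vertex 2.912 2.867 3.049
endloop
endfacet
facet normal 0.395 -0.799 0.453
outer loop
vertex 3.456 2.903 2.638
vertex 2.912 2.867 3.049
vertex 2.913 2.531 2.455
endloop
endfacet
facet normal 0.601 -0.766 -0.228
outer loop
vertex 3.456 2.903 2.638
vertex 2.913 2.531 2.455
vertex 3.233 2.92 1.993
endloop
endfacet
facet normal 0.935 -0.141 -0.327
outer loop
vertex 3.456 2.903 2.638
vertex 3.233 2.92 1.993
vertex 3.428 3.498 2.302
endloop
endfacet
facet normal 0.933 0.210 0.293
outer loop
vertex 3.456 2.903 2.638
vertex 3.428 3.498 2.302
vertex 3.23 3.465 2.955
endloop
endfacet
facet normal 0.012 0.149 0.989
outer loop
vertex 2.912 2.867 3.049
vertex 3.23 3.465 2.955
vertex 2.547 3.44 2.967
endloop
endfacet
facet normal -0.318 -0.825 0.466
outer loop
vertex 2.913 2.531 2.455
vertex 2.912 2.867 3.049
vertex 2.352 2.862 2.658
endloop
endfacet
facet normal 0.017 -0.771 -0.637
outer loop
vertex 3.233 2.92 1.993
vertex 2.913 2.531 2.455
vertex 2.55 2.895 2.005
endloop
endfacet
facet normal 0.554 0.239 -0.797
outer loop
vertex 3.428 3.498 2.302
vertex 3.233 2.92 1.993
vertex 2.868 3.493 1.911
endloop
endfacet
facet normal 0.552 0.808 0.208
outer loop
vertex 3.23 3.465 2.955
vertex 3.428 3.498 2.302
vertex 2.867 3.829 2.505
endloop
endfacet
facet normal -0.957 -0.031 -0.287
outer loop
vertex -2.853 1.182 0.498
vertex -2.91 2.971 0.496
vertex -2.354 1.196 -1.169
endloop
endfacet
facet normal 0.031 -1.000 0.001
outer loop
vertex -1.31 1.229 -0.856
vertex -2.853 1.182 0.498
vertex -2.354 1.196 -1.169
endloop
endfacet
facet normal -0.957 -0.031 -0.287
outer loop
vertex -2.354 1.196 -1.169
vertex -2.91 2.971 0.496
vertex -2.411 2.985 -1.171
endloop
endfacet
facet normal 0.287 0.008 -0.958
outer loop
vertex -2.411 2.985 -1.171
vertex -1.31 1.229 -0.856
vertex -2.354 1.196 -1.169
endloop
endfacet
facet normal -0.287 -0.008 0.958
outer loop
vertex -2.853 1.182 0.498
vertex -1.866 3.004 0.809
vertex -2.91 2.971 0.496
endloop
endfacet
facet normal 0.031 -1.000 0.001
outer loop
vertex -1.809 1.215 0.811
vertex -2.853 1.182 0.498
vertex -1.31 1.229 -0.856
endloop
endfacet
facet normal -0.287 -0.008 0.958
outer loop
vertex -1.809 1.215 0.811
vertex -1.866 3.004 0.809
vertex -2.853 1.182 0.498
endloop
endfacet
facet normal -0.031 1.000 -0.001
outer loop
vertex -2.91 2.971 0.496
vertex -1.866 3.004 0.809
vertex -2.411 2.985 -1.171
endloop
endfacet
facet normal 0.287 0.008 -0.958
outer loop
vertex -1.367 3.018 -0.858
vertex -1.31 1.229 -0.856
vertex -2.411 2.985 -1.171
endloop
endfacet
facet normal -0.031 1.000 -0.001
outer loop
vertex -2.411 2.985 -1.171
vertex -1.866 3.004 0.809
vertex -1.367 3.018 -0.858
endloop
endfacet
facet normal 0.957 0.031 0.287
outer loop
vertex -1.367 3.018 -0.858
vertex -1.809 1.215 0.811
vertex -1.31 1.229 -0.856
endloop
endfacet
facet normal 0.957 0.031 0.287
outer loop
vertex -1.866 3.004 0.809
vertex -1.809 1.215 0.811
vertex -1.367 3.018 -0.858
endloop
endfacet
facet normal -0.973 0.128 -0.191
outer loop
vertex -1.104 -3.115 -2.786
vertex -1.188 -2.513 -1.955
vertex -0.915 -2.41 -3.278
endloop
endfacet
facet normal 0.081 -0.585 -0.807
outer loop
vertex 1.188 -2.687 -2.865
vertex -1.104 -3.115 -2.786
vertex -0.915 -2.41 -3.278
endloop
endfacet
facet normal -0.973 0.129 -0.191
outer loop
vertex -0.915 -2.41 -3.278
vertex -1.188 -2.513 -1.955
vertex -0.998 -1.808 -2.446
endloop
endfacet
facet normal 0.215 0.801 -0.558
outer loop
vertex -0.998 -1.808 -2.446
vertex 1.188 -2.687 -2.865
vertex -0.915 -2.41 -3.278
endloop
endfacet
facet normal -0.215 -0.801 0.559
outer loop
vertex -1.104 -3.115 -2.786
vertex 0.915 -2.79 -1.542
vertex -1.188 -2.513 -1.955
endloop
endfacet
facet normal 0.081 -0.584 -0.807
outer loop
vertex 0.998 -3.392 -2.374
vertex -1.104 -3.115 -2.786
vertex 1.188 -2.687 -2.865
endloop
endfacet
facet normal -0.215 -0.801 0.558
outer loop
vertex 0.998 -3.392 -2.374
vertex 0.915 -2.79 -1.542
vertex -1.104 -3.115 -2.786
endloop
endfacet
facet normal -0.082 0.584 0.807
outer loop
vertex -1.188 -2.513 -1.955
vertex 0.915 -2.79 -1.542
vertex -0.998 -1.808 -2.446
endloop
endfacet
facet normal 0.215 0.801 -0.559
outer loop
vertex 1.104 -2.085 -2.034
vertex 1.188 -2.687 -2.865
vertex -0.998 -1.808 -2.446
endloop
endfacet
facet normal -0.081 0.585 0.807
outer loop
vertex -0.998 -1.808 -2.446
vertex 0.915 -2.79 -1.542
vertex 1.104 -2.085 -2.034
endloop
endfacet
facet normal 0.973 -0.129 0.192
outer loop
vertex 1.104 -2.085 -2.034
vertex 0.998 -3.392 -2.374
vertex 1.188 -2.687 -2.865
endloop
endfacet
facet normal 0.973 -0.128 0.190
outer loop
vertex 0.915 -2.79 -1.542
vertex 0.998 -3.392 -2.374
vertex 1.104 -2.085 -2.034
endloop
endfacet

endsolid
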